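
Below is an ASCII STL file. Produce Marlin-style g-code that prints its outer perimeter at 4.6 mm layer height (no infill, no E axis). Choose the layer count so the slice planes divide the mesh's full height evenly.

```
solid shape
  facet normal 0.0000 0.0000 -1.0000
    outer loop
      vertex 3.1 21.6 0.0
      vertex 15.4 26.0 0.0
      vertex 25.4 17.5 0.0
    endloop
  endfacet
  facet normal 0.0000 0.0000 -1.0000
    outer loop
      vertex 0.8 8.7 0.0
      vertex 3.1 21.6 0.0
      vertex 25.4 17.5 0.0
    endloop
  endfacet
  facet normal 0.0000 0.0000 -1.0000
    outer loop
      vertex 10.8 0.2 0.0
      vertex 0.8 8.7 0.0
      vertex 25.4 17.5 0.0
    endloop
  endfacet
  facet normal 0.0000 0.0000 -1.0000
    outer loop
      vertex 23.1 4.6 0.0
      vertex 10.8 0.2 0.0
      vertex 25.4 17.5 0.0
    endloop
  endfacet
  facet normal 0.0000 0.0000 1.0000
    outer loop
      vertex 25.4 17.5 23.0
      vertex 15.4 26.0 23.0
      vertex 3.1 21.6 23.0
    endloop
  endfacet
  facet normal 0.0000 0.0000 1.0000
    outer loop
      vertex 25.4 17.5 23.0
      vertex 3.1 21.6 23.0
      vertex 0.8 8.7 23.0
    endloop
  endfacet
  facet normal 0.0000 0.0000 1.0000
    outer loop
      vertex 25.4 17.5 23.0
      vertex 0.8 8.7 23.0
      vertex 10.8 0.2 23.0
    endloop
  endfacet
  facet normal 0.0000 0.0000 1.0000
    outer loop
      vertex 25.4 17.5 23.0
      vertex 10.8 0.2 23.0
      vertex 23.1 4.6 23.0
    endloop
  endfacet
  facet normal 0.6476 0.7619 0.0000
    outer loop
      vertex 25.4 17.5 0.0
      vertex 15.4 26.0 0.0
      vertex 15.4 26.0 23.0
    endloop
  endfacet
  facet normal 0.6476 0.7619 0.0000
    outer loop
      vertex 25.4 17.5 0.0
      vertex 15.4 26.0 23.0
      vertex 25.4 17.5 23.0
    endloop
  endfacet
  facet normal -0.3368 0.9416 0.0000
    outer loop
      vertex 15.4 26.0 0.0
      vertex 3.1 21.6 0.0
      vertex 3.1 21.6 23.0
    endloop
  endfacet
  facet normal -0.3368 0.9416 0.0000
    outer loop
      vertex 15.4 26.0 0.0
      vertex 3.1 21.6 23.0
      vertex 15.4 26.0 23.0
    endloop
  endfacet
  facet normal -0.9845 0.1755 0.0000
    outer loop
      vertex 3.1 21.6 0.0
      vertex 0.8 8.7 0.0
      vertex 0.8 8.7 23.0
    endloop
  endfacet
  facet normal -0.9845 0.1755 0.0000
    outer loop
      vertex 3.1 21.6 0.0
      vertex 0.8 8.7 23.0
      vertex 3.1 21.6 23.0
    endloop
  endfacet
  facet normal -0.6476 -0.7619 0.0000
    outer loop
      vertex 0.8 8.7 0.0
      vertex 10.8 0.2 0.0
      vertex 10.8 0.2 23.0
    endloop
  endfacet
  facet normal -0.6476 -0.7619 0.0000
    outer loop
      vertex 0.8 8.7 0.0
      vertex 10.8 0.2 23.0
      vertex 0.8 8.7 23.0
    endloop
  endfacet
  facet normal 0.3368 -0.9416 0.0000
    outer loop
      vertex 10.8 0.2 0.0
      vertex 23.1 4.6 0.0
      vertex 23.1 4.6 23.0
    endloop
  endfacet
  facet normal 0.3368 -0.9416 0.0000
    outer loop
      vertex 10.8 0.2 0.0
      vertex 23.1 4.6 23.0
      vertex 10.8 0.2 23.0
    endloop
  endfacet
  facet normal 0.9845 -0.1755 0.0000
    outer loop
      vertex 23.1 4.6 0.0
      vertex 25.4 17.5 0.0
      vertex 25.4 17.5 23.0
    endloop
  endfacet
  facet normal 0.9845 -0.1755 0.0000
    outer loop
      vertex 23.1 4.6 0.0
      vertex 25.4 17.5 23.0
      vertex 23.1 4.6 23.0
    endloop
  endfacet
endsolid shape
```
; perimeter-only toolpath
G21 ; units = mm
G90 ; absolute positioning
G28 ; home
; layer 1
G0 Z4.6
G0 X25.4 Y17.5
G1 X15.4 Y26.0
G1 X3.1 Y21.6
G1 X0.8 Y8.7
G1 X10.8 Y0.2
G1 X23.1 Y4.6
G1 X25.4 Y17.5
; layer 2
G0 Z9.2
G0 X25.4 Y17.5
G1 X15.4 Y26.0
G1 X3.1 Y21.6
G1 X0.8 Y8.7
G1 X10.8 Y0.2
G1 X23.1 Y4.6
G1 X25.4 Y17.5
; layer 3
G0 Z13.8
G0 X25.4 Y17.5
G1 X15.4 Y26.0
G1 X3.1 Y21.6
G1 X0.8 Y8.7
G1 X10.8 Y0.2
G1 X23.1 Y4.6
G1 X25.4 Y17.5
; layer 4
G0 Z18.4
G0 X25.4 Y17.5
G1 X15.4 Y26.0
G1 X3.1 Y21.6
G1 X0.8 Y8.7
G1 X10.8 Y0.2
G1 X23.1 Y4.6
G1 X25.4 Y17.5
; layer 5
G0 Z23.0
G0 X25.4 Y17.5
G1 X15.4 Y26.0
G1 X3.1 Y21.6
G1 X0.8 Y8.7
G1 X10.8 Y0.2
G1 X23.1 Y4.6
G1 X25.4 Y17.5
M2 ; end

The solid is a regular 6-sided prism (a cylinder approximated with 6 flat sides), circumscribed radius ≈ 13.1 mm, height ≈ 23 mm. Slicing at Δz = 4.6 mm — 5 equal slices spanning the solid's height, so layer i sits at z = i·h/5 — gives 5 non-empty perimeters. Each is a 6-segment closed polygon; G0 lifts to the layer z and rapids to the start vertex, then G1 traces the edges.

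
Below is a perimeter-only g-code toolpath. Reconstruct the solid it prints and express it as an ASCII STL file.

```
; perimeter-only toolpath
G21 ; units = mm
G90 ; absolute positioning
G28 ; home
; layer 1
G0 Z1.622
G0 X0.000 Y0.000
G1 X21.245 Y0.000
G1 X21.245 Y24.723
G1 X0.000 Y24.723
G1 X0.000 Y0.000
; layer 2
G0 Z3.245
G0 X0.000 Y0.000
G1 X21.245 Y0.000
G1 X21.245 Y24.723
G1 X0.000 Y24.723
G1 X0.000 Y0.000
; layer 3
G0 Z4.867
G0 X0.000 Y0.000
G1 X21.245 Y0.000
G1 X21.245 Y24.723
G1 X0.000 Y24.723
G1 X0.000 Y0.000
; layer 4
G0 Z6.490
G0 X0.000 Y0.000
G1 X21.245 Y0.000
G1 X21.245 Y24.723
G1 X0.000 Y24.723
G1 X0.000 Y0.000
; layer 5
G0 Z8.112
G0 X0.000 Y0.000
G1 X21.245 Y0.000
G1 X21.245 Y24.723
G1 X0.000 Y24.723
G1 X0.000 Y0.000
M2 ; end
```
solid part
  facet normal 0.0000 0.0000 -1.0000
    outer loop
      vertex 21.245 24.723 0.000
      vertex 21.245 0.000 0.000
      vertex 0.000 0.000 0.000
    endloop
  endfacet
  facet normal 0.0000 0.0000 -1.0000
    outer loop
      vertex 0.000 24.723 0.000
      vertex 21.245 24.723 0.000
      vertex 0.000 0.000 0.000
    endloop
  endfacet
  facet normal 0.0000 0.0000 1.0000
    outer loop
      vertex 0.000 0.000 8.112
      vertex 21.245 0.000 8.112
      vertex 21.245 24.723 8.112
    endloop
  endfacet
  facet normal 0.0000 0.0000 1.0000
    outer loop
      vertex 0.000 0.000 8.112
      vertex 21.245 24.723 8.112
      vertex 0.000 24.723 8.112
    endloop
  endfacet
  facet normal 0.0000 -1.0000 0.0000
    outer loop
      vertex 0.000 0.000 0.000
      vertex 21.245 0.000 0.000
      vertex 21.245 0.000 8.112
    endloop
  endfacet
  facet normal 0.0000 -1.0000 0.0000
    outer loop
      vertex 0.000 0.000 0.000
      vertex 21.245 0.000 8.112
      vertex 0.000 0.000 8.112
    endloop
  endfacet
  facet normal 0.0000 1.0000 0.0000
    outer loop
      vertex 21.245 24.723 8.112
      vertex 21.245 24.723 0.000
      vertex 0.000 24.723 0.000
    endloop
  endfacet
  facet normal 0.0000 1.0000 0.0000
    outer loop
      vertex 0.000 24.723 8.112
      vertex 21.245 24.723 8.112
      vertex 0.000 24.723 0.000
    endloop
  endfacet
  facet normal -1.0000 0.0000 0.0000
    outer loop
      vertex 0.000 24.723 8.112
      vertex 0.000 24.723 0.000
      vertex 0.000 0.000 0.000
    endloop
  endfacet
  facet normal -1.0000 0.0000 0.0000
    outer loop
      vertex 0.000 0.000 8.112
      vertex 0.000 24.723 8.112
      vertex 0.000 0.000 0.000
    endloop
  endfacet
  facet normal 1.0000 0.0000 0.0000
    outer loop
      vertex 21.245 0.000 0.000
      vertex 21.245 24.723 0.000
      vertex 21.245 24.723 8.112
    endloop
  endfacet
  facet normal 1.0000 0.0000 0.0000
    outer loop
      vertex 21.245 0.000 0.000
      vertex 21.245 24.723 8.112
      vertex 21.245 0.000 8.112
    endloop
  endfacet
endsolid part

The G0 Z moves step by Δz≈1.622 mm. Every layer's G1 loop is the same polygon, so the solid is a straight extrusion of it from z=0 to z≈8.11. Closing with flat bottom and top caps and triangulating gives 12 facets — a rectangular box, roughly 21.2 × 24.7 mm footprint and 8.11 mm tall.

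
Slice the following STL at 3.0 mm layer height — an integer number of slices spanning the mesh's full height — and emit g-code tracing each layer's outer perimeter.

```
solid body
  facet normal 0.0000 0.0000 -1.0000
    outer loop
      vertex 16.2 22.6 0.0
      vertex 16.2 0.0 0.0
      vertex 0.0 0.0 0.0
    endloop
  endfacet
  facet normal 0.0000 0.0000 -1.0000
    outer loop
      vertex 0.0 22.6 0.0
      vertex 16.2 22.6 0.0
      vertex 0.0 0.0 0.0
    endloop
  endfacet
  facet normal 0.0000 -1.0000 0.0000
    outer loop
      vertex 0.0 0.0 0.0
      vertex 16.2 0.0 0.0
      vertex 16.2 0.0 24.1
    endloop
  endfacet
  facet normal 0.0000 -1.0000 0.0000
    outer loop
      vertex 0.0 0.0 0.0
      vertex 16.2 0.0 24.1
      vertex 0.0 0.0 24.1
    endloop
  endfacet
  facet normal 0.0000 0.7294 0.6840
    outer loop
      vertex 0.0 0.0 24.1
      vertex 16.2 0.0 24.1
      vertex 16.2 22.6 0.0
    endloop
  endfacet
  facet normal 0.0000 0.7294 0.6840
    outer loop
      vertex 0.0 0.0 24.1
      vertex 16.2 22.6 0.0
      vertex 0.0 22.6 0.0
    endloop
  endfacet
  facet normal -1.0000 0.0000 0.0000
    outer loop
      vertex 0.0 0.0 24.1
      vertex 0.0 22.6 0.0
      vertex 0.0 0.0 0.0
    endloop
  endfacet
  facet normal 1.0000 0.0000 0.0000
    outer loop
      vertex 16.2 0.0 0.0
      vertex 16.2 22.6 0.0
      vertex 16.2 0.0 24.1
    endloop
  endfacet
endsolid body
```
; perimeter-only toolpath
G21 ; units = mm
G90 ; absolute positioning
G28 ; home
; layer 1
G0 Z3.0
G0 X0.0 Y0.0
G1 X16.2 Y0.0
G1 X16.2 Y19.8
G1 X0.0 Y19.8
G1 X0.0 Y0.0
; layer 2
G0 Z6.0
G0 X0.0 Y0.0
G1 X16.2 Y0.0
G1 X16.2 Y17.0
G1 X0.0 Y17.0
G1 X0.0 Y0.0
; layer 3
G0 Z9.0
G0 X0.0 Y0.0
G1 X16.2 Y0.0
G1 X16.2 Y14.1
G1 X0.0 Y14.1
G1 X0.0 Y0.0
; layer 4
G0 Z12.1
G0 X0.0 Y0.0
G1 X16.2 Y0.0
G1 X16.2 Y11.3
G1 X0.0 Y11.3
G1 X0.0 Y0.0
; layer 5
G0 Z15.1
G0 X0.0 Y0.0
G1 X16.2 Y0.0
G1 X16.2 Y8.5
G1 X0.0 Y8.5
G1 X0.0 Y0.0
; layer 6
G0 Z18.1
G0 X0.0 Y0.0
G1 X16.2 Y0.0
G1 X16.2 Y5.6
G1 X0.0 Y5.6
G1 X0.0 Y0.0
; layer 7
G0 Z21.1
G0 X0.0 Y0.0
G1 X16.2 Y0.0
G1 X16.2 Y2.8
G1 X0.0 Y2.8
G1 X0.0 Y0.0
M2 ; end

The solid is a wedge (ramp): 16.2 × 22.6 mm base, rising to 24.1 mm along the y=0 edge and sloping linearly to z=0 at y=22.6. Slicing at Δz = 3.0 mm — 8 equal slices spanning the solid's height, so layer i sits at z = i·h/8 — gives 7 non-empty perimeters. Each is a 4-segment closed polygon; G0 lifts to the layer z and rapids to the start vertex, then G1 traces the edges. The cross-section shrinks linearly with z (the slice at the apex is degenerate and omitted).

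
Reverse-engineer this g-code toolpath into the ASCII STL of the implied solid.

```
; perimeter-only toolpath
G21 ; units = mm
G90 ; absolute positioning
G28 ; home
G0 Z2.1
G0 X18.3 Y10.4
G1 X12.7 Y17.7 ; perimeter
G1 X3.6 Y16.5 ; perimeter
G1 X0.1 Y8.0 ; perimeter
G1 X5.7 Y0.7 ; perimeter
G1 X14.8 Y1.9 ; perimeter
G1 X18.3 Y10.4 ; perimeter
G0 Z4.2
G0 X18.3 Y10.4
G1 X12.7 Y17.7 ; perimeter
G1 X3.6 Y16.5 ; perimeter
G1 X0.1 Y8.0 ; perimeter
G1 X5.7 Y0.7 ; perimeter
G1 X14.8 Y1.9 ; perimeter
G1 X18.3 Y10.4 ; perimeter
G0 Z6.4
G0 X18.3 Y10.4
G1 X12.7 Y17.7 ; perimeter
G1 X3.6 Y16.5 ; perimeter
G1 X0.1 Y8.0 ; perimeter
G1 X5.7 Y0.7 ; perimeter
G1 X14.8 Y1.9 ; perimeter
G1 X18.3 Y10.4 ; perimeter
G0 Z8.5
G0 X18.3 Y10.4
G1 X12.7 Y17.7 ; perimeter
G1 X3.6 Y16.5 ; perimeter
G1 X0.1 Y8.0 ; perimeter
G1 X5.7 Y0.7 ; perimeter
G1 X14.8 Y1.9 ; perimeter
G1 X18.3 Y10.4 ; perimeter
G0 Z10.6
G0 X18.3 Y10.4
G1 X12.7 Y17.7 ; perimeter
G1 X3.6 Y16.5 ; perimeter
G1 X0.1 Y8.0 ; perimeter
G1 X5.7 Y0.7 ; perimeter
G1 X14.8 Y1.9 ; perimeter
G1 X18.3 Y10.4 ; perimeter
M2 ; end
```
solid part
  facet normal 0.0000 0.0000 -1.0000
    outer loop
      vertex 3.6 16.5 0.0
      vertex 12.7 17.7 0.0
      vertex 18.3 10.4 0.0
    endloop
  endfacet
  facet normal 0.0000 0.0000 -1.0000
    outer loop
      vertex 0.1 8.0 0.0
      vertex 3.6 16.5 0.0
      vertex 18.3 10.4 0.0
    endloop
  endfacet
  facet normal 0.0000 0.0000 -1.0000
    outer loop
      vertex 5.7 0.7 0.0
      vertex 0.1 8.0 0.0
      vertex 18.3 10.4 0.0
    endloop
  endfacet
  facet normal 0.0000 0.0000 -1.0000
    outer loop
      vertex 14.8 1.9 0.0
      vertex 5.7 0.7 0.0
      vertex 18.3 10.4 0.0
    endloop
  endfacet
  facet normal 0.0000 0.0000 1.0000
    outer loop
      vertex 18.3 10.4 10.6
      vertex 12.7 17.7 10.6
      vertex 3.6 16.5 10.6
    endloop
  endfacet
  facet normal 0.0000 0.0000 1.0000
    outer loop
      vertex 18.3 10.4 10.6
      vertex 3.6 16.5 10.6
      vertex 0.1 8.0 10.6
    endloop
  endfacet
  facet normal 0.0000 0.0000 1.0000
    outer loop
      vertex 18.3 10.4 10.6
      vertex 0.1 8.0 10.6
      vertex 5.7 0.7 10.6
    endloop
  endfacet
  facet normal 0.0000 0.0000 1.0000
    outer loop
      vertex 18.3 10.4 10.6
      vertex 5.7 0.7 10.6
      vertex 14.8 1.9 10.6
    endloop
  endfacet
  facet normal 0.7934 0.6087 0.0000
    outer loop
      vertex 18.3 10.4 0.0
      vertex 12.7 17.7 0.0
      vertex 12.7 17.7 10.6
    endloop
  endfacet
  facet normal 0.7934 0.6087 0.0000
    outer loop
      vertex 18.3 10.4 0.0
      vertex 12.7 17.7 10.6
      vertex 18.3 10.4 10.6
    endloop
  endfacet
  facet normal -0.1307 0.9914 0.0000
    outer loop
      vertex 12.7 17.7 0.0
      vertex 3.6 16.5 0.0
      vertex 3.6 16.5 10.6
    endloop
  endfacet
  facet normal -0.1307 0.9914 0.0000
    outer loop
      vertex 12.7 17.7 0.0
      vertex 3.6 16.5 10.6
      vertex 12.7 17.7 10.6
    endloop
  endfacet
  facet normal -0.9247 0.3807 0.0000
    outer loop
      vertex 3.6 16.5 0.0
      vertex 0.1 8.0 0.0
      vertex 0.1 8.0 10.6
    endloop
  endfacet
  facet normal -0.9247 0.3807 0.0000
    outer loop
      vertex 3.6 16.5 0.0
      vertex 0.1 8.0 10.6
      vertex 3.6 16.5 10.6
    endloop
  endfacet
  facet normal -0.7934 -0.6087 0.0000
    outer loop
      vertex 0.1 8.0 0.0
      vertex 5.7 0.7 0.0
      vertex 5.7 0.7 10.6
    endloop
  endfacet
  facet normal -0.7934 -0.6087 0.0000
    outer loop
      vertex 0.1 8.0 0.0
      vertex 5.7 0.7 10.6
      vertex 0.1 8.0 10.6
    endloop
  endfacet
  facet normal 0.1307 -0.9914 0.0000
    outer loop
      vertex 5.7 0.7 0.0
      vertex 14.8 1.9 0.0
      vertex 14.8 1.9 10.6
    endloop
  endfacet
  facet normal 0.1307 -0.9914 0.0000
    outer loop
      vertex 5.7 0.7 0.0
      vertex 14.8 1.9 10.6
      vertex 5.7 0.7 10.6
    endloop
  endfacet
  facet normal 0.9247 -0.3807 0.0000
    outer loop
      vertex 14.8 1.9 0.0
      vertex 18.3 10.4 0.0
      vertex 18.3 10.4 10.6
    endloop
  endfacet
  facet normal 0.9247 -0.3807 0.0000
    outer loop
      vertex 14.8 1.9 0.0
      vertex 18.3 10.4 10.6
      vertex 14.8 1.9 10.6
    endloop
  endfacet
endsolid part

The G0 Z moves step by Δz≈2.1 mm. Every layer's G1 loop is the same polygon, so the solid is a straight extrusion of it from z=0 to z≈10.6. Closing with flat bottom and top caps and triangulating gives 20 facets — a regular 6-sided prism (a cylinder approximated with 6 flat sides), circumscribed radius ≈ 9.2 mm, height ≈ 10.6 mm.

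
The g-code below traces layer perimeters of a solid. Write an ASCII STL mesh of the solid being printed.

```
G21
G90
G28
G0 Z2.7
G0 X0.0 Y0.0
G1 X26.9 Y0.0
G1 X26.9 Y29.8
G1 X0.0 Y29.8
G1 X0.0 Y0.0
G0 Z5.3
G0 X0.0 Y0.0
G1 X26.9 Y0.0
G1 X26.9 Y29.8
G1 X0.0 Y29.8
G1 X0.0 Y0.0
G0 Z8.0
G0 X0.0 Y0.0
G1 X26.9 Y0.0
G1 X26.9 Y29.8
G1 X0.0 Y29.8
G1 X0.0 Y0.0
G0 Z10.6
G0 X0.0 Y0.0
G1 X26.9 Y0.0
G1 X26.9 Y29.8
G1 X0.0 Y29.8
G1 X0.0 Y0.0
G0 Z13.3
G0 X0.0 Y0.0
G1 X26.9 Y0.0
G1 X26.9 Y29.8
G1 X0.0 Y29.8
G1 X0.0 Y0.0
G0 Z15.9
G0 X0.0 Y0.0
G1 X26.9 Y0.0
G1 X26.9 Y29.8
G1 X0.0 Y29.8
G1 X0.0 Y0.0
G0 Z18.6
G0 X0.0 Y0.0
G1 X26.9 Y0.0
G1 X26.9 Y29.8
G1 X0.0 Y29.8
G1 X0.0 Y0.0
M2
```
solid part
  facet normal 0.0000 0.0000 -1.0000
    outer loop
      vertex 26.9 29.8 0.0
      vertex 26.9 0.0 0.0
      vertex 0.0 0.0 0.0
    endloop
  endfacet
  facet normal 0.0000 0.0000 -1.0000
    outer loop
      vertex 0.0 29.8 0.0
      vertex 26.9 29.8 0.0
      vertex 0.0 0.0 0.0
    endloop
  endfacet
  facet normal 0.0000 0.0000 1.0000
    outer loop
      vertex 0.0 0.0 18.6
      vertex 26.9 0.0 18.6
      vertex 26.9 29.8 18.6
    endloop
  endfacet
  facet normal 0.0000 0.0000 1.0000
    outer loop
      vertex 0.0 0.0 18.6
      vertex 26.9 29.8 18.6
      vertex 0.0 29.8 18.6
    endloop
  endfacet
  facet normal 0.0000 -1.0000 0.0000
    outer loop
      vertex 0.0 0.0 0.0
      vertex 26.9 0.0 0.0
      vertex 26.9 0.0 18.6
    endloop
  endfacet
  facet normal 0.0000 -1.0000 0.0000
    outer loop
      vertex 0.0 0.0 0.0
      vertex 26.9 0.0 18.6
      vertex 0.0 0.0 18.6
    endloop
  endfacet
  facet normal 0.0000 1.0000 0.0000
    outer loop
      vertex 26.9 29.8 18.6
      vertex 26.9 29.8 0.0
      vertex 0.0 29.8 0.0
    endloop
  endfacet
  facet normal 0.0000 1.0000 0.0000
    outer loop
      vertex 0.0 29.8 18.6
      vertex 26.9 29.8 18.6
      vertex 0.0 29.8 0.0
    endloop
  endfacet
  facet normal -1.0000 0.0000 0.0000
    outer loop
      vertex 0.0 29.8 18.6
      vertex 0.0 29.8 0.0
      vertex 0.0 0.0 0.0
    endloop
  endfacet
  facet normal -1.0000 0.0000 0.0000
    outer loop
      vertex 0.0 0.0 18.6
      vertex 0.0 29.8 18.6
      vertex 0.0 0.0 0.0
    endloop
  endfacet
  facet normal 1.0000 0.0000 0.0000
    outer loop
      vertex 26.9 0.0 0.0
      vertex 26.9 29.8 0.0
      vertex 26.9 29.8 18.6
    endloop
  endfacet
  facet normal 1.0000 0.0000 0.0000
    outer loop
      vertex 26.9 0.0 0.0
      vertex 26.9 29.8 18.6
      vertex 26.9 0.0 18.6
    endloop
  endfacet
endsolid part

The G0 Z moves step by Δz≈2.7 mm. Every layer's G1 loop is the same polygon, so the solid is a straight extrusion of it from z=0 to z≈18.6. Closing with flat bottom and top caps and triangulating gives 12 facets — a rectangular box, roughly 26.9 × 29.8 mm footprint and 18.6 mm tall.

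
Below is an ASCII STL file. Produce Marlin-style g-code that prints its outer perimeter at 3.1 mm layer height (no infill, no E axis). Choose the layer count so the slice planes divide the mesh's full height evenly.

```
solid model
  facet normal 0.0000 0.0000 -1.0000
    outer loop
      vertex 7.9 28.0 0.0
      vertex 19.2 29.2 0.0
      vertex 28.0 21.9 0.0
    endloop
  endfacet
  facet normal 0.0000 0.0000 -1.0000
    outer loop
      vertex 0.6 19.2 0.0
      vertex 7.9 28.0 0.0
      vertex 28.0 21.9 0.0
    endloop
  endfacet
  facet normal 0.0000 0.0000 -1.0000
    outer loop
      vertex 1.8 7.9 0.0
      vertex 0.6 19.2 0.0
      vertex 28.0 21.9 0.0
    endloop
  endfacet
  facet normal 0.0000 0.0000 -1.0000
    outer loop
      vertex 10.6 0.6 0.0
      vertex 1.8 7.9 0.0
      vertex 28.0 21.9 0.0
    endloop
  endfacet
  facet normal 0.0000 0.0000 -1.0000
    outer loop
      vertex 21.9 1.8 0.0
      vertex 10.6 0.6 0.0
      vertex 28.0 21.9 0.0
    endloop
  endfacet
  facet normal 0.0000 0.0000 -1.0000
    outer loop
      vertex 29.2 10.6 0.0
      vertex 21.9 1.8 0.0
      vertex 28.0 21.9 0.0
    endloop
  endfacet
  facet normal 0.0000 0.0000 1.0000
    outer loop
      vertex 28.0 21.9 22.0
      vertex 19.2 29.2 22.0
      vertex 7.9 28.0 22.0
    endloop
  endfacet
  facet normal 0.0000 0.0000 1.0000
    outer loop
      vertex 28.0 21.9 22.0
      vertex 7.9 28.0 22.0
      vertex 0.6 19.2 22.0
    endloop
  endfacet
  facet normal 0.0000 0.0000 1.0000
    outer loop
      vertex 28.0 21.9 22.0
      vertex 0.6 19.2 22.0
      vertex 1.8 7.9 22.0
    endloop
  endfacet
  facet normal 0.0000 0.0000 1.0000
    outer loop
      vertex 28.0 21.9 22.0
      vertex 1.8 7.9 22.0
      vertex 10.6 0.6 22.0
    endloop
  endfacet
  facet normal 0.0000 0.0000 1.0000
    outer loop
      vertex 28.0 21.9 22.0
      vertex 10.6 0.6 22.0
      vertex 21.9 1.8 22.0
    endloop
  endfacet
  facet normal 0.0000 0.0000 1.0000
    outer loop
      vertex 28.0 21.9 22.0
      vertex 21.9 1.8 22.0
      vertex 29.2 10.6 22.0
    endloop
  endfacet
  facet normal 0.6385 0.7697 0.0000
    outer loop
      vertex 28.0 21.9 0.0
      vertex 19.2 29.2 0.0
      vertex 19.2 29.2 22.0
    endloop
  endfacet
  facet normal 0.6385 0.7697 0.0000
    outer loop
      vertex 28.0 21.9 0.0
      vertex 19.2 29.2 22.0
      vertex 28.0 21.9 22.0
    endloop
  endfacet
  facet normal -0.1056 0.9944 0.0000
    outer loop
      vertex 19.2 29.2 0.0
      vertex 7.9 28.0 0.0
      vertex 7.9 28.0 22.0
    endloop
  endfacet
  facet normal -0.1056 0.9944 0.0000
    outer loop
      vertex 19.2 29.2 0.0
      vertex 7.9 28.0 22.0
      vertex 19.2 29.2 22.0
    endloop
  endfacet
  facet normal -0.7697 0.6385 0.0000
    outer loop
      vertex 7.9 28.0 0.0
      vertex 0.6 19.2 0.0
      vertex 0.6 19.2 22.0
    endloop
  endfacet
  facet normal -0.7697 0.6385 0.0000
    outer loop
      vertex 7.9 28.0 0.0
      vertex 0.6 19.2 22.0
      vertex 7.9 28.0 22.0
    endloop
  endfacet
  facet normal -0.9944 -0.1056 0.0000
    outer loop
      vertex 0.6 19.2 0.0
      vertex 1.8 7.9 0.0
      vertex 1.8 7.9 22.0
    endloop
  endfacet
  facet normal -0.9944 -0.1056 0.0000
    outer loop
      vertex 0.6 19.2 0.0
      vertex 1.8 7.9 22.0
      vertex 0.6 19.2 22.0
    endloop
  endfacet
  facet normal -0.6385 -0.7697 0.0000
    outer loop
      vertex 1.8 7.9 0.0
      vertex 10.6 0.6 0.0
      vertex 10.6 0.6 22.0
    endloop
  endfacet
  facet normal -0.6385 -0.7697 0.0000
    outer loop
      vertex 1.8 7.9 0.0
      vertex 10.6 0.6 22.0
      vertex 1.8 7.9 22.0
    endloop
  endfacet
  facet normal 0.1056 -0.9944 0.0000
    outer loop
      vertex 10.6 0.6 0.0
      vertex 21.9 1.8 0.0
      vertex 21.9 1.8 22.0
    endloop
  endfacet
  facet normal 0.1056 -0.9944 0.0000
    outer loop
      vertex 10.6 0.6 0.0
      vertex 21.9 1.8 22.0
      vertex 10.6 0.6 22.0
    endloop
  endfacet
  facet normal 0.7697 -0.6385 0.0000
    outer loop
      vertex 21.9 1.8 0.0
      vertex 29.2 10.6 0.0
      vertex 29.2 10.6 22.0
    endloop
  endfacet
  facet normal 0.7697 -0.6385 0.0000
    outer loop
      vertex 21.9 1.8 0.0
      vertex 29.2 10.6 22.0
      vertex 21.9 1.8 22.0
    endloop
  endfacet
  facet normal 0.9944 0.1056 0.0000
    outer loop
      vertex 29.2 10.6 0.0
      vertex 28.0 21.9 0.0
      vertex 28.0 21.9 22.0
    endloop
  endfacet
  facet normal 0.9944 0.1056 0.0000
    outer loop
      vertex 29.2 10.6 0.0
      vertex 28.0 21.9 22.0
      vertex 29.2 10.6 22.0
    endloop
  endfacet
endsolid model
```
; perimeter-only toolpath
G21 ; units = mm
G90 ; absolute positioning
G28 ; home
; layer 1
G0 Z3.1
G0 X28.0 Y21.9
G1 X19.2 Y29.2
G1 X7.9 Y28.0
G1 X0.6 Y19.2
G1 X1.8 Y7.9
G1 X10.6 Y0.6
G1 X21.9 Y1.8
G1 X29.2 Y10.6
G1 X28.0 Y21.9
; layer 2
G0 Z6.3
G0 X28.0 Y21.9
G1 X19.2 Y29.2
G1 X7.9 Y28.0
G1 X0.6 Y19.2
G1 X1.8 Y7.9
G1 X10.6 Y0.6
G1 X21.9 Y1.8
G1 X29.2 Y10.6
G1 X28.0 Y21.9
; layer 3
G0 Z9.4
G0 X28.0 Y21.9
G1 X19.2 Y29.2
G1 X7.9 Y28.0
G1 X0.6 Y19.2
G1 X1.8 Y7.9
G1 X10.6 Y0.6
G1 X21.9 Y1.8
G1 X29.2 Y10.6
G1 X28.0 Y21.9
; layer 4
G0 Z12.6
G0 X28.0 Y21.9
G1 X19.2 Y29.2
G1 X7.9 Y28.0
G1 X0.6 Y19.2
G1 X1.8 Y7.9
G1 X10.6 Y0.6
G1 X21.9 Y1.8
G1 X29.2 Y10.6
G1 X28.0 Y21.9
; layer 5
G0 Z15.7
G0 X28.0 Y21.9
G1 X19.2 Y29.2
G1 X7.9 Y28.0
G1 X0.6 Y19.2
G1 X1.8 Y7.9
G1 X10.6 Y0.6
G1 X21.9 Y1.8
G1 X29.2 Y10.6
G1 X28.0 Y21.9
; layer 6
G0 Z18.9
G0 X28.0 Y21.9
G1 X19.2 Y29.2
G1 X7.9 Y28.0
G1 X0.6 Y19.2
G1 X1.8 Y7.9
G1 X10.6 Y0.6
G1 X21.9 Y1.8
G1 X29.2 Y10.6
G1 X28.0 Y21.9
; layer 7
G0 Z22.0
G0 X28.0 Y21.9
G1 X19.2 Y29.2
G1 X7.9 Y28.0
G1 X0.6 Y19.2
G1 X1.8 Y7.9
G1 X10.6 Y0.6
G1 X21.9 Y1.8
G1 X29.2 Y10.6
G1 X28.0 Y21.9
M2 ; end

The solid is a regular 8-sided prism (a cylinder approximated with 8 flat sides), circumscribed radius ≈ 14.9 mm, height ≈ 22 mm. Slicing at Δz = 3.1 mm — 7 equal slices spanning the solid's height, so layer i sits at z = i·h/7 — gives 7 non-empty perimeters. Each is a 8-segment closed polygon; G0 lifts to the layer z and rapids to the start vertex, then G1 traces the edges.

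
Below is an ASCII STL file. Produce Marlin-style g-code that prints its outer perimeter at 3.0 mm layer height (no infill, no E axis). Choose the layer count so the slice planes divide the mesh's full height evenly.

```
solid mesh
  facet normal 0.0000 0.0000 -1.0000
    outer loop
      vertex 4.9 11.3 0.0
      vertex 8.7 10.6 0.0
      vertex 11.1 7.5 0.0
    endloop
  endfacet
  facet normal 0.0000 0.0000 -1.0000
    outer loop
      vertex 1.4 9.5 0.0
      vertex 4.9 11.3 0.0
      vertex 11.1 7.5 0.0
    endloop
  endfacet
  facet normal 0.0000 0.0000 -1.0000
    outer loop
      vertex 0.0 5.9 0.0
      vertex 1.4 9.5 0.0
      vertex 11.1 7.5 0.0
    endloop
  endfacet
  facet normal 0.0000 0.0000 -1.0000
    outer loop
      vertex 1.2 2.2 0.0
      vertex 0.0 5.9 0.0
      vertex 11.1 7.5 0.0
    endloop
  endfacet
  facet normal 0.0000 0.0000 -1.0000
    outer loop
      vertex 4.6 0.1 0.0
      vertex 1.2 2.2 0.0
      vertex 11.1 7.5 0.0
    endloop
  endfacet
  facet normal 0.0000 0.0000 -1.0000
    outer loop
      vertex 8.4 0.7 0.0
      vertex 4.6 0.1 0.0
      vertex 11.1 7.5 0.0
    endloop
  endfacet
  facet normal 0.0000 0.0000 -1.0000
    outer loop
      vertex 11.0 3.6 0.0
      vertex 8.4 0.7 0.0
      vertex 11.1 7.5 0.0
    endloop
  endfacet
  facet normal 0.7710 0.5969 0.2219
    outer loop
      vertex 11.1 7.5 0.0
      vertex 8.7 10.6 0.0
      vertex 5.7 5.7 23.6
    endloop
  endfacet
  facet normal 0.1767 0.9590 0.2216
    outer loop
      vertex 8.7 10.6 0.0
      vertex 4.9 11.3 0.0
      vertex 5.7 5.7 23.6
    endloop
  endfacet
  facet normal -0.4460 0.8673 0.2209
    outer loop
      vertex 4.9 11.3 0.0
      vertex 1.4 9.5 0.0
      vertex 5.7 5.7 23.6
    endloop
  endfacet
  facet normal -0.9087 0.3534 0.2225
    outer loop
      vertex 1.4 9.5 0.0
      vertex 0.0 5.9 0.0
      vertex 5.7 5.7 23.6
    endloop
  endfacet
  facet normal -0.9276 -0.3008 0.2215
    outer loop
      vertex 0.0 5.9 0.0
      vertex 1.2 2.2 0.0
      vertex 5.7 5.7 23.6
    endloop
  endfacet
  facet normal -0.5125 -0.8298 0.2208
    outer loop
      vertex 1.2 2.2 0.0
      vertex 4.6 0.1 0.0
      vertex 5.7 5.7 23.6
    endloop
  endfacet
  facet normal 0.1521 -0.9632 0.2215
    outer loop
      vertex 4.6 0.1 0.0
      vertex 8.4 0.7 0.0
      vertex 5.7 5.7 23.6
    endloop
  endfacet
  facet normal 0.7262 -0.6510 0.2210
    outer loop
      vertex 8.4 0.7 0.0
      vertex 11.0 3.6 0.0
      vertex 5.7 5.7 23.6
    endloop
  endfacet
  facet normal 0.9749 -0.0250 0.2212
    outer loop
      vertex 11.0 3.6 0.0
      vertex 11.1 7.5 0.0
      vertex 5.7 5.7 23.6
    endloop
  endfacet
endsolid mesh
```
; perimeter-only toolpath
G21 ; units = mm
G90 ; absolute positioning
G28 ; home
; layer 1
G0 Z3.0
G0 X10.4 Y7.3
G1 X8.3 Y10.0
G1 X5.0 Y10.6
G1 X1.9 Y9.0
G1 X0.7 Y5.9
G1 X1.8 Y2.6
G1 X4.7 Y0.8
G1 X8.1 Y1.3
G1 X10.3 Y3.9
G1 X10.4 Y7.3
; layer 2
G0 Z5.9
G0 X9.8 Y7.0
G1 X7.9 Y9.4
G1 X5.1 Y9.9
G1 X2.5 Y8.6
G1 X1.4 Y5.9
G1 X2.3 Y3.1
G1 X4.9 Y1.5
G1 X7.7 Y1.9
G1 X9.7 Y4.1
G1 X9.8 Y7.0
; layer 3
G0 Z8.9
G0 X9.1 Y6.8
G1 X7.6 Y8.8
G1 X5.2 Y9.2
G1 X3.0 Y8.1
G1 X2.1 Y5.8
G1 X2.9 Y3.5
G1 X5.0 Y2.2
G1 X7.4 Y2.6
G1 X9.0 Y4.4
G1 X9.1 Y6.8
; layer 4
G0 Z11.8
G0 X8.4 Y6.6
G1 X7.2 Y8.2
G1 X5.3 Y8.5
G1 X3.5 Y7.6
G1 X2.9 Y5.8
G1 X3.5 Y4.0
G1 X5.2 Y2.9
G1 X7.1 Y3.2
G1 X8.3 Y4.7
G1 X8.4 Y6.6
; layer 5
G0 Z14.8
G0 X7.7 Y6.4
G1 X6.8 Y7.5
G1 X5.4 Y7.8
G1 X4.1 Y7.1
G1 X3.6 Y5.8
G1 X4.0 Y4.4
G1 X5.3 Y3.6
G1 X6.7 Y3.8
G1 X7.7 Y4.9
G1 X7.7 Y6.4
; layer 6
G0 Z17.7
G0 X7.0 Y6.1
G1 X6.4 Y6.9
G1 X5.5 Y7.1
G1 X4.6 Y6.6
G1 X4.3 Y5.8
G1 X4.6 Y4.8
G1 X5.4 Y4.3
G1 X6.4 Y4.5
G1 X7.0 Y5.2
G1 X7.0 Y6.1
; layer 7
G0 Z20.7
G0 X6.4 Y5.9
G1 X6.1 Y6.3
G1 X5.6 Y6.4
G1 X5.2 Y6.2
G1 X5.0 Y5.7
G1 X5.1 Y5.3
G1 X5.6 Y5.0
G1 X6.0 Y5.1
G1 X6.4 Y5.4
G1 X6.4 Y5.9
M2 ; end

The solid is a regular 9-sided pyramid, base circumscribed radius ≈ 5.7 mm, apex at z ≈ 23.6 mm. Slicing at Δz = 3.0 mm — 8 equal slices spanning the solid's height, so layer i sits at z = i·h/8 — gives 7 non-empty perimeters. Each is a 9-segment closed polygon; G0 lifts to the layer z and rapids to the start vertex, then G1 traces the edges. The cross-section shrinks linearly with z (the slice at the apex is degenerate and omitted).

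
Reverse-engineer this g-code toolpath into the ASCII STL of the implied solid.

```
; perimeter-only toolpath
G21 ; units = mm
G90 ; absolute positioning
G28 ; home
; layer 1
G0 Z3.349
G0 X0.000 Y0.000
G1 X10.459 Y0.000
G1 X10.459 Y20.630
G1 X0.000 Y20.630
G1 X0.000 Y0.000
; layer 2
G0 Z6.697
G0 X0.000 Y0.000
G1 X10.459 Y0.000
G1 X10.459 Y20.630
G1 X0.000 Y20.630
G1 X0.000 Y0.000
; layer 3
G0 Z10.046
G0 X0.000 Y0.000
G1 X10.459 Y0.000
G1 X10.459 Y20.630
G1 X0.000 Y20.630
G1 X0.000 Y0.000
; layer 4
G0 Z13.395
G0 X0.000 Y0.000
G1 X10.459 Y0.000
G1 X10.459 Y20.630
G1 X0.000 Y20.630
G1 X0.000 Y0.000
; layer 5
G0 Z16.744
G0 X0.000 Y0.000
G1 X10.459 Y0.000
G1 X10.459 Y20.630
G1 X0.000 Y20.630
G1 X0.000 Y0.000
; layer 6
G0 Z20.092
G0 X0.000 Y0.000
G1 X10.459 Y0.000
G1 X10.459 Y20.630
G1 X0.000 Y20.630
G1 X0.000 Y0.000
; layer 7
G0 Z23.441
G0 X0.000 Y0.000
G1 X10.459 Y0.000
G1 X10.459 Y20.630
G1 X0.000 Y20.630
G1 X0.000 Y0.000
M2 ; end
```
solid part
  facet normal 0.0000 0.0000 -1.0000
    outer loop
      vertex 10.459 20.630 0.000
      vertex 10.459 0.000 0.000
      vertex 0.000 0.000 0.000
    endloop
  endfacet
  facet normal 0.0000 0.0000 -1.0000
    outer loop
      vertex 0.000 20.630 0.000
      vertex 10.459 20.630 0.000
      vertex 0.000 0.000 0.000
    endloop
  endfacet
  facet normal 0.0000 0.0000 1.0000
    outer loop
      vertex 0.000 0.000 23.441
      vertex 10.459 0.000 23.441
      vertex 10.459 20.630 23.441
    endloop
  endfacet
  facet normal 0.0000 0.0000 1.0000
    outer loop
      vertex 0.000 0.000 23.441
      vertex 10.459 20.630 23.441
      vertex 0.000 20.630 23.441
    endloop
  endfacet
  facet normal 0.0000 -1.0000 0.0000
    outer loop
      vertex 0.000 0.000 0.000
      vertex 10.459 0.000 0.000
      vertex 10.459 0.000 23.441
    endloop
  endfacet
  facet normal 0.0000 -1.0000 0.0000
    outer loop
      vertex 0.000 0.000 0.000
      vertex 10.459 0.000 23.441
      vertex 0.000 0.000 23.441
    endloop
  endfacet
  facet normal 0.0000 1.0000 0.0000
    outer loop
      vertex 10.459 20.630 23.441
      vertex 10.459 20.630 0.000
      vertex 0.000 20.630 0.000
    endloop
  endfacet
  facet normal 0.0000 1.0000 0.0000
    outer loop
      vertex 0.000 20.630 23.441
      vertex 10.459 20.630 23.441
      vertex 0.000 20.630 0.000
    endloop
  endfacet
  facet normal -1.0000 0.0000 0.0000
    outer loop
      vertex 0.000 20.630 23.441
      vertex 0.000 20.630 0.000
      vertex 0.000 0.000 0.000
    endloop
  endfacet
  facet normal -1.0000 0.0000 0.0000
    outer loop
      vertex 0.000 0.000 23.441
      vertex 0.000 20.630 23.441
      vertex 0.000 0.000 0.000
    endloop
  endfacet
  facet normal 1.0000 0.0000 0.0000
    outer loop
      vertex 10.459 0.000 0.000
      vertex 10.459 20.630 0.000
      vertex 10.459 20.630 23.441
    endloop
  endfacet
  facet normal 1.0000 0.0000 0.0000
    outer loop
      vertex 10.459 0.000 0.000
      vertex 10.459 20.630 23.441
      vertex 10.459 0.000 23.441
    endloop
  endfacet
endsolid part

The G0 Z moves step by Δz≈3.349 mm. Every layer's G1 loop is the same polygon, so the solid is a straight extrusion of it from z=0 to z≈23.4. Closing with flat bottom and top caps and triangulating gives 12 facets — a rectangular box, roughly 10.5 × 20.6 mm footprint and 23.4 mm tall.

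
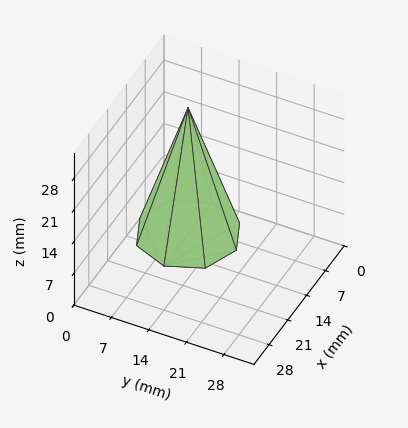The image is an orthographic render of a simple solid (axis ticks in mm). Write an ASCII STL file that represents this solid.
Reading the render: the shape is a regular 8-sided pyramid, base circumscribed radius ≈ 9 mm, apex at z ≈ 28 mm (dimensions read to the nearest mm from the axis ticks). For the STL, each face is triangulated and given an outward normal.

solid part
  facet normal 0.0000 0.0000 -1.0000
    outer loop
      vertex 9.0 18.0 0.0
      vertex 15.4 15.4 0.0
      vertex 18.0 9.0 0.0
    endloop
  endfacet
  facet normal 0.0000 0.0000 -1.0000
    outer loop
      vertex 2.6 15.4 0.0
      vertex 9.0 18.0 0.0
      vertex 18.0 9.0 0.0
    endloop
  endfacet
  facet normal 0.0000 0.0000 -1.0000
    outer loop
      vertex 0.0 9.0 0.0
      vertex 2.6 15.4 0.0
      vertex 18.0 9.0 0.0
    endloop
  endfacet
  facet normal 0.0000 0.0000 -1.0000
    outer loop
      vertex 2.6 2.6 0.0
      vertex 0.0 9.0 0.0
      vertex 18.0 9.0 0.0
    endloop
  endfacet
  facet normal 0.0000 0.0000 -1.0000
    outer loop
      vertex 9.0 0.0 0.0
      vertex 2.6 2.6 0.0
      vertex 18.0 9.0 0.0
    endloop
  endfacet
  facet normal 0.0000 0.0000 -1.0000
    outer loop
      vertex 15.4 2.6 0.0
      vertex 9.0 0.0 0.0
      vertex 18.0 9.0 0.0
    endloop
  endfacet
  facet normal 0.8879 0.3607 0.2854
    outer loop
      vertex 18.0 9.0 0.0
      vertex 15.4 15.4 0.0
      vertex 9.0 9.0 28.0
    endloop
  endfacet
  facet normal 0.3607 0.8879 0.2854
    outer loop
      vertex 15.4 15.4 0.0
      vertex 9.0 18.0 0.0
      vertex 9.0 9.0 28.0
    endloop
  endfacet
  facet normal -0.3607 0.8879 0.2854
    outer loop
      vertex 9.0 18.0 0.0
      vertex 2.6 15.4 0.0
      vertex 9.0 9.0 28.0
    endloop
  endfacet
  facet normal -0.8879 0.3607 0.2854
    outer loop
      vertex 2.6 15.4 0.0
      vertex 0.0 9.0 0.0
      vertex 9.0 9.0 28.0
    endloop
  endfacet
  facet normal -0.8879 -0.3607 0.2854
    outer loop
      vertex 0.0 9.0 0.0
      vertex 2.6 2.6 0.0
      vertex 9.0 9.0 28.0
    endloop
  endfacet
  facet normal -0.3607 -0.8879 0.2854
    outer loop
      vertex 2.6 2.6 0.0
      vertex 9.0 0.0 0.0
      vertex 9.0 9.0 28.0
    endloop
  endfacet
  facet normal 0.3607 -0.8879 0.2854
    outer loop
      vertex 9.0 0.0 0.0
      vertex 15.4 2.6 0.0
      vertex 9.0 9.0 28.0
    endloop
  endfacet
  facet normal 0.8879 -0.3607 0.2854
    outer loop
      vertex 15.4 2.6 0.0
      vertex 18.0 9.0 0.0
      vertex 9.0 9.0 28.0
    endloop
  endfacet
endsolid part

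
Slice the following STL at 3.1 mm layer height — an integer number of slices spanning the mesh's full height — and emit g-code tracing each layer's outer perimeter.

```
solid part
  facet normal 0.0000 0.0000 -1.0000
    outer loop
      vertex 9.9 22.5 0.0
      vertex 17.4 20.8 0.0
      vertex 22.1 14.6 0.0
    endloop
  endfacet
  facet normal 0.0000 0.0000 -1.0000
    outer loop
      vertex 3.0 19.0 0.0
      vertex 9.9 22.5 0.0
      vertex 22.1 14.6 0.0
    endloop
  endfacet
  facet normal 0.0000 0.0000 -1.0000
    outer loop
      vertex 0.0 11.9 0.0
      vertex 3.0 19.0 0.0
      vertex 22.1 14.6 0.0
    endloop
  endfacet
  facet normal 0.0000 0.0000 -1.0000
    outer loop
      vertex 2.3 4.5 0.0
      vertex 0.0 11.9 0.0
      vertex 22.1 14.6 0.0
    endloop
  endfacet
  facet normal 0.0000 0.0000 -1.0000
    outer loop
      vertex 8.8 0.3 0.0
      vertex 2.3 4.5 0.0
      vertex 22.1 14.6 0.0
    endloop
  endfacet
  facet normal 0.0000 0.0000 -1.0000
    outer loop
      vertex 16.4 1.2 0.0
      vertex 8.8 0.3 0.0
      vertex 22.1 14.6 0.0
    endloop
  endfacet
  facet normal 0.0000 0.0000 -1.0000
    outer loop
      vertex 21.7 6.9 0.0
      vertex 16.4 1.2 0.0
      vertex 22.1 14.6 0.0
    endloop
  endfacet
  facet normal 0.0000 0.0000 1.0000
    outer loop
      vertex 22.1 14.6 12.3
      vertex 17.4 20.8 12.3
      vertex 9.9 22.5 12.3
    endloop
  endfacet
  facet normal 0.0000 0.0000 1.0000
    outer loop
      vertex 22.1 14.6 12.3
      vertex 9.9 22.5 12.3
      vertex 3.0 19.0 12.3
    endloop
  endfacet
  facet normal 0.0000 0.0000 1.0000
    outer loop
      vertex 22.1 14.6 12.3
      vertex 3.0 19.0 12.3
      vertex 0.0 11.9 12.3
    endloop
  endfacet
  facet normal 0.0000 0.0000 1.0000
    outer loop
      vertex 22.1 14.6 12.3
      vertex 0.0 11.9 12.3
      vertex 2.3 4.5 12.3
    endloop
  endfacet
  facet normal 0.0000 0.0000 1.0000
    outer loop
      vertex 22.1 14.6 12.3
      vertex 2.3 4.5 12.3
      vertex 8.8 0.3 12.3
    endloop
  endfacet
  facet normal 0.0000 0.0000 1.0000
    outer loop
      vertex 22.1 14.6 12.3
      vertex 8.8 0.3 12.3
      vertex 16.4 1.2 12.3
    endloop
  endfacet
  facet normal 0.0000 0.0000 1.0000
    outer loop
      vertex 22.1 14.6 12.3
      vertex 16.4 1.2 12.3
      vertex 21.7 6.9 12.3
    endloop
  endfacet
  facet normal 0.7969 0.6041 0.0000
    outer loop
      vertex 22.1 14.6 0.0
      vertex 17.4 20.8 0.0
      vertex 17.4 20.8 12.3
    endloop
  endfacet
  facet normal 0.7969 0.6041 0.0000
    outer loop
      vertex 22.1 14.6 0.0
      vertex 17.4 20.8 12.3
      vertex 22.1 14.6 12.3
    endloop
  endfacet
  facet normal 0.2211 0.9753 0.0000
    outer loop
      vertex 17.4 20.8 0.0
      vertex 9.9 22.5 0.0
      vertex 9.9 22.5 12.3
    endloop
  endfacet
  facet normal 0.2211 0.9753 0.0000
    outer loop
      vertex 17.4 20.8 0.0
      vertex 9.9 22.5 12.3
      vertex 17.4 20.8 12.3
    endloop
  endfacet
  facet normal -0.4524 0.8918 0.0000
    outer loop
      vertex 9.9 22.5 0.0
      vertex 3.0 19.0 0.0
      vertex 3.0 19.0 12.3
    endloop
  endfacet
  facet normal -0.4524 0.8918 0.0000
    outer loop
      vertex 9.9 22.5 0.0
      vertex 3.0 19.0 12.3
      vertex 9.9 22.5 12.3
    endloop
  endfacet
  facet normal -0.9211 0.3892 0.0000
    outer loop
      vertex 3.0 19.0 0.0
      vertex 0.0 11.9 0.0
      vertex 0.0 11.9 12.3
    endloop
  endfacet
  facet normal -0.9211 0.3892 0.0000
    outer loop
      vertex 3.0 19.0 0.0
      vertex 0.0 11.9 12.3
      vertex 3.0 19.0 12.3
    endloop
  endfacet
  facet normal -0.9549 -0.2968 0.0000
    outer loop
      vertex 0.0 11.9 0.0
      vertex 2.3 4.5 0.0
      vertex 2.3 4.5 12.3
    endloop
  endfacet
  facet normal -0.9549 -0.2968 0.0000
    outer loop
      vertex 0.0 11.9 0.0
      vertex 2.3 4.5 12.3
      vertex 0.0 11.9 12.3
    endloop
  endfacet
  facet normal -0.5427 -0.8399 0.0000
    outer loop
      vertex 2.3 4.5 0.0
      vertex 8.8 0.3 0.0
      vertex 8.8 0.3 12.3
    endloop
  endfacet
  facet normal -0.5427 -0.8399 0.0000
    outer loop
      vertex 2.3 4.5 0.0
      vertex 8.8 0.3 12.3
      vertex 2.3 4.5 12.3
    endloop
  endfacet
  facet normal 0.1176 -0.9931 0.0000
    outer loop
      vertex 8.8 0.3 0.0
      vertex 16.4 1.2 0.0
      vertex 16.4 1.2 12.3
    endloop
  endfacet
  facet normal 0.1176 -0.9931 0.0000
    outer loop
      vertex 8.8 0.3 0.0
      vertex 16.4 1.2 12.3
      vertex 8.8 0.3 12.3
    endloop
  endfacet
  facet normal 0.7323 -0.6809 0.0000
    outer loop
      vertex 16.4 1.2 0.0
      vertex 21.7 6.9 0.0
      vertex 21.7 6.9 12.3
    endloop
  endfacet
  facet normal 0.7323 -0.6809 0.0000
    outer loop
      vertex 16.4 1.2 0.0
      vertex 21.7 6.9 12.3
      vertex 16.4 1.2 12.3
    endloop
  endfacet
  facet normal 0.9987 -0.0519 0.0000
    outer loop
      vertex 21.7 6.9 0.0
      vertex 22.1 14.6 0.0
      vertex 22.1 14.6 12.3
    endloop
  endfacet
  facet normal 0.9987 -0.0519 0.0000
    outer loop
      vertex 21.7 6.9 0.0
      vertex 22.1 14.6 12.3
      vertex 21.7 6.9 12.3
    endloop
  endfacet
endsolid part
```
; perimeter-only toolpath
G21 ; units = mm
G90 ; absolute positioning
G28 ; home
; layer 1
G0 Z3.1
G0 X22.1 Y14.6
G1 X17.4 Y20.8
G1 X9.9 Y22.5
G1 X3.0 Y19.0
G1 X0.0 Y11.9
G1 X2.3 Y4.5
G1 X8.8 Y0.3
G1 X16.4 Y1.2
G1 X21.7 Y6.9
G1 X22.1 Y14.6
; layer 2
G0 Z6.2
G0 X22.1 Y14.6
G1 X17.4 Y20.8
G1 X9.9 Y22.5
G1 X3.0 Y19.0
G1 X0.0 Y11.9
G1 X2.3 Y4.5
G1 X8.8 Y0.3
G1 X16.4 Y1.2
G1 X21.7 Y6.9
G1 X22.1 Y14.6
; layer 3
G0 Z9.2
G0 X22.1 Y14.6
G1 X17.4 Y20.8
G1 X9.9 Y22.5
G1 X3.0 Y19.0
G1 X0.0 Y11.9
G1 X2.3 Y4.5
G1 X8.8 Y0.3
G1 X16.4 Y1.2
G1 X21.7 Y6.9
G1 X22.1 Y14.6
; layer 4
G0 Z12.3
G0 X22.1 Y14.6
G1 X17.4 Y20.8
G1 X9.9 Y22.5
G1 X3.0 Y19.0
G1 X0.0 Y11.9
G1 X2.3 Y4.5
G1 X8.8 Y0.3
G1 X16.4 Y1.2
G1 X21.7 Y6.9
G1 X22.1 Y14.6
M2 ; end

The solid is a regular 9-sided prism (a cylinder approximated with 9 flat sides), circumscribed radius ≈ 11.3 mm, height ≈ 12.3 mm. Slicing at Δz = 3.1 mm — 4 equal slices spanning the solid's height, so layer i sits at z = i·h/4 — gives 4 non-empty perimeters. Each is a 9-segment closed polygon; G0 lifts to the layer z and rapids to the start vertex, then G1 traces the edges.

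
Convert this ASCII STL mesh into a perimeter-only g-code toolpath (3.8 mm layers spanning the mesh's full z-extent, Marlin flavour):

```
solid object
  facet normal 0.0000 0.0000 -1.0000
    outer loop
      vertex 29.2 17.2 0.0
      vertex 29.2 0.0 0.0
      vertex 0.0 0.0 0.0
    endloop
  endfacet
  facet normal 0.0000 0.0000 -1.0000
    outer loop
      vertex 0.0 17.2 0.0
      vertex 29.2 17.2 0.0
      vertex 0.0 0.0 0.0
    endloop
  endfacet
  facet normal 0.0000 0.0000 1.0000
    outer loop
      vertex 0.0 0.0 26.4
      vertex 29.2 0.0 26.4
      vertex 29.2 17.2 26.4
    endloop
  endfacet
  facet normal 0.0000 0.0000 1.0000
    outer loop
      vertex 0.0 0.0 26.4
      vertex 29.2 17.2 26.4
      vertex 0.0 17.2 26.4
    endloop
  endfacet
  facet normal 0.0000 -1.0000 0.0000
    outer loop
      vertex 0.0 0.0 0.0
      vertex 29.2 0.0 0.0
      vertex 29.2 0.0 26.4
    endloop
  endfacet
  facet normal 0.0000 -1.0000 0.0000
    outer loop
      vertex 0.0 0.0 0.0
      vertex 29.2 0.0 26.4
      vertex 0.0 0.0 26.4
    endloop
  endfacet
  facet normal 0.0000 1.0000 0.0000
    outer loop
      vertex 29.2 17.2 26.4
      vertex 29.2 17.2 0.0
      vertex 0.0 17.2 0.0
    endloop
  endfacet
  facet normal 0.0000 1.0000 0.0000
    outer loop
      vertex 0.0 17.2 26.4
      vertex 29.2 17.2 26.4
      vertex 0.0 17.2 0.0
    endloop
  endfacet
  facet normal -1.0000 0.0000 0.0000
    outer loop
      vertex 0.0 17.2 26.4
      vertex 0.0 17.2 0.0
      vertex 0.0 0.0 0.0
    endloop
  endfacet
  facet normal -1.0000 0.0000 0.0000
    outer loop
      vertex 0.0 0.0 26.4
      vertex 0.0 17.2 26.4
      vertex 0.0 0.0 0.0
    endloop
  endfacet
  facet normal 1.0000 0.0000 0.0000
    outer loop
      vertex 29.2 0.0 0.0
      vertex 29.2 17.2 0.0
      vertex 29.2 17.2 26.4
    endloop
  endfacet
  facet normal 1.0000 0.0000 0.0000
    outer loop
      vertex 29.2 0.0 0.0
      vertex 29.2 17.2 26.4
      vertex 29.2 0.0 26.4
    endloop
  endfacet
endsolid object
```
; perimeter-only toolpath
G21 ; units = mm
G90 ; absolute positioning
G28 ; home
; layer 1
G0 Z3.8
G0 X0.0 Y0.0
G1 X29.2 Y0.0
G1 X29.2 Y17.2
G1 X0.0 Y17.2
G1 X0.0 Y0.0
; layer 2
G0 Z7.5
G0 X0.0 Y0.0
G1 X29.2 Y0.0
G1 X29.2 Y17.2
G1 X0.0 Y17.2
G1 X0.0 Y0.0
; layer 3
G0 Z11.3
G0 X0.0 Y0.0
G1 X29.2 Y0.0
G1 X29.2 Y17.2
G1 X0.0 Y17.2
G1 X0.0 Y0.0
; layer 4
G0 Z15.1
G0 X0.0 Y0.0
G1 X29.2 Y0.0
G1 X29.2 Y17.2
G1 X0.0 Y17.2
G1 X0.0 Y0.0
; layer 5
G0 Z18.9
G0 X0.0 Y0.0
G1 X29.2 Y0.0
G1 X29.2 Y17.2
G1 X0.0 Y17.2
G1 X0.0 Y0.0
; layer 6
G0 Z22.6
G0 X0.0 Y0.0
G1 X29.2 Y0.0
G1 X29.2 Y17.2
G1 X0.0 Y17.2
G1 X0.0 Y0.0
; layer 7
G0 Z26.4
G0 X0.0 Y0.0
G1 X29.2 Y0.0
G1 X29.2 Y17.2
G1 X0.0 Y17.2
G1 X0.0 Y0.0
M2 ; end

The solid is a rectangular box, roughly 29.2 × 17.2 mm footprint and 26.4 mm tall. Slicing at Δz = 3.8 mm — 7 equal slices spanning the solid's height, so layer i sits at z = i·h/7 — gives 7 non-empty perimeters. Each is a 4-segment closed polygon; G0 lifts to the layer z and rapids to the start vertex, then G1 traces the edges.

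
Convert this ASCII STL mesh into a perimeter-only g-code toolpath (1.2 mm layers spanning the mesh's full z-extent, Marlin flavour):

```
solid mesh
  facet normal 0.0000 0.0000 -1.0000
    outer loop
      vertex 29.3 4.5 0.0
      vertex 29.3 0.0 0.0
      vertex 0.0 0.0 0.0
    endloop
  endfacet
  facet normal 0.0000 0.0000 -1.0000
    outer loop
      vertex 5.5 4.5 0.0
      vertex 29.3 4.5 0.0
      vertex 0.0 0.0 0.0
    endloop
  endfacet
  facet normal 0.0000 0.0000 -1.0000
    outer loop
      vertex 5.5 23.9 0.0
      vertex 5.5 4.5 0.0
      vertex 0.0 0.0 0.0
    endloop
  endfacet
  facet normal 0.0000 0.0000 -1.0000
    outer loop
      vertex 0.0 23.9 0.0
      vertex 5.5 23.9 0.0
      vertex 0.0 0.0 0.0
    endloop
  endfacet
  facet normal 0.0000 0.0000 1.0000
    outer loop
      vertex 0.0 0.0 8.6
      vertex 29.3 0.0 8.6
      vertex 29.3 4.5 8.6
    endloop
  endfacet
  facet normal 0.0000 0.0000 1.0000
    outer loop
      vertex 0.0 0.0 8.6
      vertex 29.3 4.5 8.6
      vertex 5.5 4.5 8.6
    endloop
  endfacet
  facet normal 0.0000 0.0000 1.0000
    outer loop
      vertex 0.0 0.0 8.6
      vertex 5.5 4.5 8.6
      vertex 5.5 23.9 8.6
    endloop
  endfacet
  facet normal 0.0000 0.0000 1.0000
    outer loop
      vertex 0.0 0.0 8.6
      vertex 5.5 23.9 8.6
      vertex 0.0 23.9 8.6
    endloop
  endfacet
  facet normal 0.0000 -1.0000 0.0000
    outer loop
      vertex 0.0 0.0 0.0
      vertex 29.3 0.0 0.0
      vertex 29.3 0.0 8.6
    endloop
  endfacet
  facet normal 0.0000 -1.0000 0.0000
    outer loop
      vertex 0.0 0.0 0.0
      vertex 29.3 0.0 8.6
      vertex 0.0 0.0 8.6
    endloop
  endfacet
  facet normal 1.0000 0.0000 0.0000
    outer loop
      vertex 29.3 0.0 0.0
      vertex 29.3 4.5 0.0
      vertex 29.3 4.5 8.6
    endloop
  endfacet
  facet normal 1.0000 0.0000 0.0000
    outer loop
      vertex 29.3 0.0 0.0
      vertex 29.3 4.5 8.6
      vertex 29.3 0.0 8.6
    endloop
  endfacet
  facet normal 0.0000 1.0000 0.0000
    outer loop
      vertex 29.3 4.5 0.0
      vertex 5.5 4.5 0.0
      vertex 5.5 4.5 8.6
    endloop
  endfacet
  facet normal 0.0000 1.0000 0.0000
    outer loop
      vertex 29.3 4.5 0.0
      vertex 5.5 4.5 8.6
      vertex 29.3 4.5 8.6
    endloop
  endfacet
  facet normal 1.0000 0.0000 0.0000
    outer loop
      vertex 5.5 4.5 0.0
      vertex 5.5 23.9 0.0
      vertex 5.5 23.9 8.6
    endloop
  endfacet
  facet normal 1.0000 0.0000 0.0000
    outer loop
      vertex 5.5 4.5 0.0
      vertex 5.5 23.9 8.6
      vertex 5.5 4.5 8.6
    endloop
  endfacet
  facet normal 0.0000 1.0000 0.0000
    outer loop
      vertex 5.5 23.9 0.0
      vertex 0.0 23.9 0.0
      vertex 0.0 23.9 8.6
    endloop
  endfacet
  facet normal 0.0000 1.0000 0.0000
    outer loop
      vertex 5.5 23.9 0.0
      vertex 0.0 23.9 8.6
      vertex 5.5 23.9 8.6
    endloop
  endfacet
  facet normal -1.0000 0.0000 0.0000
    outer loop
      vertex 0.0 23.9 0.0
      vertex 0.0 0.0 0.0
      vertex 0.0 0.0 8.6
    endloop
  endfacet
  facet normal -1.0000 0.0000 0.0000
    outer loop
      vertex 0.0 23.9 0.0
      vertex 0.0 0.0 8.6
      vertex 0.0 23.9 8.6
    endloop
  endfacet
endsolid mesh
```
; perimeter-only toolpath
G21 ; units = mm
G90 ; absolute positioning
G28 ; home
; layer 1
G0 Z1.2
G0 X0.0 Y0.0
G1 X29.3 Y0.0
G1 X29.3 Y4.5
G1 X5.5 Y4.5
G1 X5.5 Y23.9
G1 X0.0 Y23.9
G1 X0.0 Y0.0
; layer 2
G0 Z2.5
G0 X0.0 Y0.0
G1 X29.3 Y0.0
G1 X29.3 Y4.5
G1 X5.5 Y4.5
G1 X5.5 Y23.9
G1 X0.0 Y23.9
G1 X0.0 Y0.0
; layer 3
G0 Z3.7
G0 X0.0 Y0.0
G1 X29.3 Y0.0
G1 X29.3 Y4.5
G1 X5.5 Y4.5
G1 X5.5 Y23.9
G1 X0.0 Y23.9
G1 X0.0 Y0.0
; layer 4
G0 Z4.9
G0 X0.0 Y0.0
G1 X29.3 Y0.0
G1 X29.3 Y4.5
G1 X5.5 Y4.5
G1 X5.5 Y23.9
G1 X0.0 Y23.9
G1 X0.0 Y0.0
; layer 5
G0 Z6.1
G0 X0.0 Y0.0
G1 X29.3 Y0.0
G1 X29.3 Y4.5
G1 X5.5 Y4.5
G1 X5.5 Y23.9
G1 X0.0 Y23.9
G1 X0.0 Y0.0
; layer 6
G0 Z7.4
G0 X0.0 Y0.0
G1 X29.3 Y0.0
G1 X29.3 Y4.5
G1 X5.5 Y4.5
G1 X5.5 Y23.9
G1 X0.0 Y23.9
G1 X0.0 Y0.0
; layer 7
G0 Z8.6
G0 X0.0 Y0.0
G1 X29.3 Y0.0
G1 X29.3 Y4.5
G1 X5.5 Y4.5
G1 X5.5 Y23.9
G1 X0.0 Y23.9
G1 X0.0 Y0.0
M2 ; end

The solid is an L-shaped prism: outer 29.3 × 23.9 mm, arm thicknesses ≈ 4.5 mm (horizontal) and 5.5 mm (vertical), extruded 8.6 mm in z. Slicing at Δz = 1.2 mm — 7 equal slices spanning the solid's height, so layer i sits at z = i·h/7 — gives 7 non-empty perimeters. Each is a 6-segment closed polygon; G0 lifts to the layer z and rapids to the start vertex, then G1 traces the edges.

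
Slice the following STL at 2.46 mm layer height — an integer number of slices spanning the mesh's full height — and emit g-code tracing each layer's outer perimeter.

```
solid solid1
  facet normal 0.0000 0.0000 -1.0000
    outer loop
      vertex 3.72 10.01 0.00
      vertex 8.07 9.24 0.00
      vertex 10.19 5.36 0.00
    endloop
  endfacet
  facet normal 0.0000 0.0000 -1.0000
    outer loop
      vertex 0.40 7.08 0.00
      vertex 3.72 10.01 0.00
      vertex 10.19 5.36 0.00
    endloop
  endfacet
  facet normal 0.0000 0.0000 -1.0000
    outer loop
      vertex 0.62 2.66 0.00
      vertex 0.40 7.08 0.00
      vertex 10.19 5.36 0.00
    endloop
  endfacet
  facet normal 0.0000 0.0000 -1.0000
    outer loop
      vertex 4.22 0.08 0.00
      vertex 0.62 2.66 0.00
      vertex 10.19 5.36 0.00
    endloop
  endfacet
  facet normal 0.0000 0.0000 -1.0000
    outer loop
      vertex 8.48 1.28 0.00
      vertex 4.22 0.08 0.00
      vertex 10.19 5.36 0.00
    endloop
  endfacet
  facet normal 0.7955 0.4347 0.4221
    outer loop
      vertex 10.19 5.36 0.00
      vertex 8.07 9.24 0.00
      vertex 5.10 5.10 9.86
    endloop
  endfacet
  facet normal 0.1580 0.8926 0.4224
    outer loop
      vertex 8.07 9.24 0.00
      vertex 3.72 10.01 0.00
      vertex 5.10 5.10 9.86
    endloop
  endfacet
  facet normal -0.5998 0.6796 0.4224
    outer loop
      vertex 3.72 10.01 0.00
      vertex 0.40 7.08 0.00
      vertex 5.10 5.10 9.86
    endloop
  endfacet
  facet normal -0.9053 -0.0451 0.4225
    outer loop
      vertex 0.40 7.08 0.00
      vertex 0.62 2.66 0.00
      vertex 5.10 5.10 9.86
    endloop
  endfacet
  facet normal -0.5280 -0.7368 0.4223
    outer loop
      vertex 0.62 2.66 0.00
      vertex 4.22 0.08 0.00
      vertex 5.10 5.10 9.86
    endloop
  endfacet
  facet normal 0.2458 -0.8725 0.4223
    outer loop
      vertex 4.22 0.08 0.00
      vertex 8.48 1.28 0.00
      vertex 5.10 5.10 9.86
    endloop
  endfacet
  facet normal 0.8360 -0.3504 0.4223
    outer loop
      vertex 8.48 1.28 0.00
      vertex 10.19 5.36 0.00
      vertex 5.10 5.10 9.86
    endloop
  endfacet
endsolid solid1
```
; perimeter-only toolpath
G21 ; units = mm
G90 ; absolute positioning
G28 ; home
; layer 1
G0 Z2.46
G0 X8.92 Y5.29
G1 X7.33 Y8.21
G1 X4.06 Y8.78
G1 X1.57 Y6.59
G1 X1.74 Y3.27
G1 X4.44 Y1.33
G1 X7.63 Y2.23
G1 X8.92 Y5.29
; layer 2
G0 Z4.93
G0 X7.64 Y5.23
G1 X6.58 Y7.17
G1 X4.41 Y7.55
G1 X2.75 Y6.09
G1 X2.86 Y3.88
G1 X4.66 Y2.59
G1 X6.79 Y3.19
G1 X7.64 Y5.23
; layer 3
G0 Z7.39
G0 X6.37 Y5.17
G1 X5.84 Y6.13
G1 X4.75 Y6.33
G1 X3.92 Y5.59
G1 X3.98 Y4.49
G1 X4.88 Y3.84
G1 X5.95 Y4.14
G1 X6.37 Y5.17
M2 ; end

The solid is a regular 7-sided pyramid, base circumscribed radius ≈ 5.1 mm, apex at z ≈ 9.86 mm. Slicing at Δz = 2.46 mm — 4 equal slices spanning the solid's height, so layer i sits at z = i·h/4 — gives 3 non-empty perimeters. Each is a 7-segment closed polygon; G0 lifts to the layer z and rapids to the start vertex, then G1 traces the edges. The cross-section shrinks linearly with z (the slice at the apex is degenerate and omitted).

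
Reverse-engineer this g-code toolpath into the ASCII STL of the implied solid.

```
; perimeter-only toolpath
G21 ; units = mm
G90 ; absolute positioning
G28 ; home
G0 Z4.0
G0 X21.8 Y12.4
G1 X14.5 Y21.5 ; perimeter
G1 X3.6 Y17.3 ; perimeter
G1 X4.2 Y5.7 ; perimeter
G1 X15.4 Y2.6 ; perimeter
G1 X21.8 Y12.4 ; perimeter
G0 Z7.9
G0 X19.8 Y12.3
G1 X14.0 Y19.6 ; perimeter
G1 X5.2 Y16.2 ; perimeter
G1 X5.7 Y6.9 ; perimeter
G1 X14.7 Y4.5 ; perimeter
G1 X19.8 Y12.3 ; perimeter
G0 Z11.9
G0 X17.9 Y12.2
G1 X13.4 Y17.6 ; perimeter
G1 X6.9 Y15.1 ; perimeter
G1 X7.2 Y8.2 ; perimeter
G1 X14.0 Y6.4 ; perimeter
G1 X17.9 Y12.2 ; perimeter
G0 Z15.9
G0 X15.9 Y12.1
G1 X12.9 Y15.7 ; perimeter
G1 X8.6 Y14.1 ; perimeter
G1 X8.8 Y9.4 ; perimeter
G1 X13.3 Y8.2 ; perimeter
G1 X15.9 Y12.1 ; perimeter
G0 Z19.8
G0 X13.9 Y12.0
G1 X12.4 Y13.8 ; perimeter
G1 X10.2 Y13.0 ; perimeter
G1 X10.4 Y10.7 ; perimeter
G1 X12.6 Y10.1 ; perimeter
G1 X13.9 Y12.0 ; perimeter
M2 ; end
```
solid part
  facet normal 0.0000 0.0000 -1.0000
    outer loop
      vertex 1.9 18.4 0.0
      vertex 15.0 23.4 0.0
      vertex 23.8 12.5 0.0
    endloop
  endfacet
  facet normal 0.0000 0.0000 -1.0000
    outer loop
      vertex 2.6 4.4 0.0
      vertex 1.9 18.4 0.0
      vertex 23.8 12.5 0.0
    endloop
  endfacet
  facet normal 0.0000 0.0000 -1.0000
    outer loop
      vertex 16.1 0.8 0.0
      vertex 2.6 4.4 0.0
      vertex 23.8 12.5 0.0
    endloop
  endfacet
  facet normal 0.7212 0.5823 0.3753
    outer loop
      vertex 23.8 12.5 0.0
      vertex 15.0 23.4 0.0
      vertex 11.9 11.9 23.8
    endloop
  endfacet
  facet normal -0.3305 0.8659 0.3754
    outer loop
      vertex 15.0 23.4 0.0
      vertex 1.9 18.4 0.0
      vertex 11.9 11.9 23.8
    endloop
  endfacet
  facet normal -0.9254 -0.0463 0.3762
    outer loop
      vertex 1.9 18.4 0.0
      vertex 2.6 4.4 0.0
      vertex 11.9 11.9 23.8
    endloop
  endfacet
  facet normal -0.2388 -0.8955 0.3755
    outer loop
      vertex 2.6 4.4 0.0
      vertex 16.1 0.8 0.0
      vertex 11.9 11.9 23.8
    endloop
  endfacet
  facet normal 0.7746 -0.5098 0.3744
    outer loop
      vertex 16.1 0.8 0.0
      vertex 23.8 12.5 0.0
      vertex 11.9 11.9 23.8
    endloop
  endfacet
endsolid part

The G0 Z moves step by Δz≈4.0 mm. The G1 loops shrink linearly with z, so the solid tapers from its base footprint up to z≈23.8. Closing with a flat bottom cap and the tapered top and triangulating gives 8 facets — a regular 5-sided pyramid, base circumscribed radius ≈ 11.9 mm, apex at z ≈ 23.8 mm.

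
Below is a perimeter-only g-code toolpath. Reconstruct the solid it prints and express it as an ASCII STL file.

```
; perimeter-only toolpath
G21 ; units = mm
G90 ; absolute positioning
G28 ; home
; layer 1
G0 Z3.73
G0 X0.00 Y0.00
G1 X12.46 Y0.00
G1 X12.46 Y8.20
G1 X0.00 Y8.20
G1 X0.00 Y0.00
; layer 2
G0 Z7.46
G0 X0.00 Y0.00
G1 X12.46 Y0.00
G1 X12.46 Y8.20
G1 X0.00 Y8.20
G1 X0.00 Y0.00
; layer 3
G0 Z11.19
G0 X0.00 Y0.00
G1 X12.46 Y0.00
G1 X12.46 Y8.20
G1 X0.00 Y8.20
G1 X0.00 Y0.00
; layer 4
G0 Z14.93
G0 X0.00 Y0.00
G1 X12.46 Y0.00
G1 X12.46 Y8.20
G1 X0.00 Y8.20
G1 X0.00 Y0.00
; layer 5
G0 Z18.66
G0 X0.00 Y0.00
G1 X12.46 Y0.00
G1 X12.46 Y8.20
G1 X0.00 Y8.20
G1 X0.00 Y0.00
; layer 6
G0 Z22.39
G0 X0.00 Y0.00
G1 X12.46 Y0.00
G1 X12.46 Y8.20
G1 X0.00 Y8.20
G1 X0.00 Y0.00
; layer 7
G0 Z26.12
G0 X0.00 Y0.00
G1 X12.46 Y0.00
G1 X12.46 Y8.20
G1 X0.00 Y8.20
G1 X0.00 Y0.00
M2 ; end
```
solid part
  facet normal 0.0000 0.0000 -1.0000
    outer loop
      vertex 12.46 8.20 0.00
      vertex 12.46 0.00 0.00
      vertex 0.00 0.00 0.00
    endloop
  endfacet
  facet normal 0.0000 0.0000 -1.0000
    outer loop
      vertex 0.00 8.20 0.00
      vertex 12.46 8.20 0.00
      vertex 0.00 0.00 0.00
    endloop
  endfacet
  facet normal 0.0000 0.0000 1.0000
    outer loop
      vertex 0.00 0.00 26.12
      vertex 12.46 0.00 26.12
      vertex 12.46 8.20 26.12
    endloop
  endfacet
  facet normal 0.0000 0.0000 1.0000
    outer loop
      vertex 0.00 0.00 26.12
      vertex 12.46 8.20 26.12
      vertex 0.00 8.20 26.12
    endloop
  endfacet
  facet normal 0.0000 -1.0000 0.0000
    outer loop
      vertex 0.00 0.00 0.00
      vertex 12.46 0.00 0.00
      vertex 12.46 0.00 26.12
    endloop
  endfacet
  facet normal 0.0000 -1.0000 0.0000
    outer loop
      vertex 0.00 0.00 0.00
      vertex 12.46 0.00 26.12
      vertex 0.00 0.00 26.12
    endloop
  endfacet
  facet normal 0.0000 1.0000 0.0000
    outer loop
      vertex 12.46 8.20 26.12
      vertex 12.46 8.20 0.00
      vertex 0.00 8.20 0.00
    endloop
  endfacet
  facet normal 0.0000 1.0000 0.0000
    outer loop
      vertex 0.00 8.20 26.12
      vertex 12.46 8.20 26.12
      vertex 0.00 8.20 0.00
    endloop
  endfacet
  facet normal -1.0000 0.0000 0.0000
    outer loop
      vertex 0.00 8.20 26.12
      vertex 0.00 8.20 0.00
      vertex 0.00 0.00 0.00
    endloop
  endfacet
  facet normal -1.0000 0.0000 0.0000
    outer loop
      vertex 0.00 0.00 26.12
      vertex 0.00 8.20 26.12
      vertex 0.00 0.00 0.00
    endloop
  endfacet
  facet normal 1.0000 0.0000 0.0000
    outer loop
      vertex 12.46 0.00 0.00
      vertex 12.46 8.20 0.00
      vertex 12.46 8.20 26.12
    endloop
  endfacet
  facet normal 1.0000 0.0000 0.0000
    outer loop
      vertex 12.46 0.00 0.00
      vertex 12.46 8.20 26.12
      vertex 12.46 0.00 26.12
    endloop
  endfacet
endsolid part

The G0 Z moves step by Δz≈3.73 mm. Every layer's G1 loop is the same polygon, so the solid is a straight extrusion of it from z=0 to z≈26.1. Closing with flat bottom and top caps and triangulating gives 12 facets — a rectangular box, roughly 12.5 × 8.2 mm footprint and 26.1 mm tall.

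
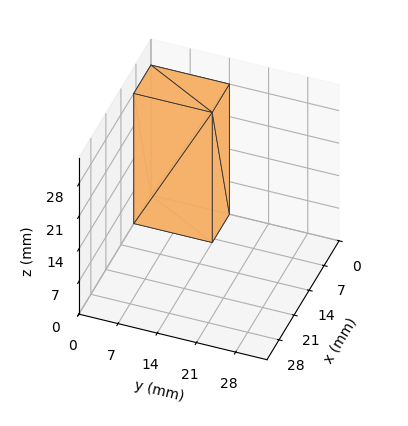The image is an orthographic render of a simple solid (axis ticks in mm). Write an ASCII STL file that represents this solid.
Reading the render: the shape is a rectangular box, roughly 8 × 14 mm footprint and 28 mm tall (dimensions read to the nearest mm from the axis ticks). For the STL, each face is triangulated and given an outward normal.

solid part
  facet normal 0.0000 0.0000 -1.0000
    outer loop
      vertex 8.000 14.000 0.000
      vertex 8.000 0.000 0.000
      vertex 0.000 0.000 0.000
    endloop
  endfacet
  facet normal 0.0000 0.0000 -1.0000
    outer loop
      vertex 0.000 14.000 0.000
      vertex 8.000 14.000 0.000
      vertex 0.000 0.000 0.000
    endloop
  endfacet
  facet normal 0.0000 0.0000 1.0000
    outer loop
      vertex 0.000 0.000 28.000
      vertex 8.000 0.000 28.000
      vertex 8.000 14.000 28.000
    endloop
  endfacet
  facet normal 0.0000 0.0000 1.0000
    outer loop
      vertex 0.000 0.000 28.000
      vertex 8.000 14.000 28.000
      vertex 0.000 14.000 28.000
    endloop
  endfacet
  facet normal 0.0000 -1.0000 0.0000
    outer loop
      vertex 0.000 0.000 0.000
      vertex 8.000 0.000 0.000
      vertex 8.000 0.000 28.000
    endloop
  endfacet
  facet normal 0.0000 -1.0000 0.0000
    outer loop
      vertex 0.000 0.000 0.000
      vertex 8.000 0.000 28.000
      vertex 0.000 0.000 28.000
    endloop
  endfacet
  facet normal 0.0000 1.0000 0.0000
    outer loop
      vertex 8.000 14.000 28.000
      vertex 8.000 14.000 0.000
      vertex 0.000 14.000 0.000
    endloop
  endfacet
  facet normal 0.0000 1.0000 0.0000
    outer loop
      vertex 0.000 14.000 28.000
      vertex 8.000 14.000 28.000
      vertex 0.000 14.000 0.000
    endloop
  endfacet
  facet normal -1.0000 0.0000 0.0000
    outer loop
      vertex 0.000 14.000 28.000
      vertex 0.000 14.000 0.000
      vertex 0.000 0.000 0.000
    endloop
  endfacet
  facet normal -1.0000 0.0000 0.0000
    outer loop
      vertex 0.000 0.000 28.000
      vertex 0.000 14.000 28.000
      vertex 0.000 0.000 0.000
    endloop
  endfacet
  facet normal 1.0000 0.0000 0.0000
    outer loop
      vertex 8.000 0.000 0.000
      vertex 8.000 14.000 0.000
      vertex 8.000 14.000 28.000
    endloop
  endfacet
  facet normal 1.0000 0.0000 0.0000
    outer loop
      vertex 8.000 0.000 0.000
      vertex 8.000 14.000 28.000
      vertex 8.000 0.000 28.000
    endloop
  endfacet
endsolid part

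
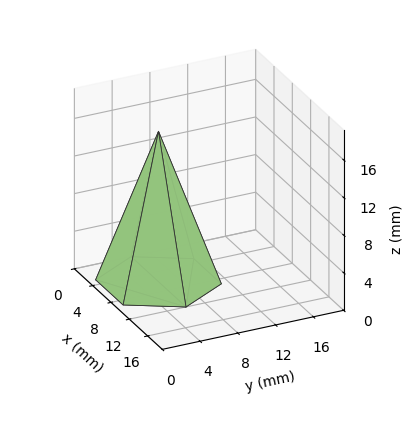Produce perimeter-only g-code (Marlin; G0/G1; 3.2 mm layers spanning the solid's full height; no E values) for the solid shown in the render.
Reading the render: the shape is a regular 6-sided pyramid, base circumscribed radius ≈ 6 mm, apex at z ≈ 16 mm (dimensions read to the nearest mm from the axis ticks). For the g-code, the solid's height is divided into equal slices at the stated Δz and each level perimeter traced with G1 moves after a G0 lift.

; perimeter-only toolpath
G21 ; units = mm
G90 ; absolute positioning
G28 ; home
; layer 1
G0 Z3.2
G0 X10.8 Y6.0
G1 X8.4 Y10.2
G1 X3.6 Y10.2
G1 X1.2 Y6.0
G1 X3.6 Y1.8
G1 X8.4 Y1.8
G1 X10.8 Y6.0
; layer 2
G0 Z6.4
G0 X9.6 Y6.0
G1 X7.8 Y9.1
G1 X4.2 Y9.1
G1 X2.4 Y6.0
G1 X4.2 Y2.9
G1 X7.8 Y2.9
G1 X9.6 Y6.0
; layer 3
G0 Z9.6
G0 X8.4 Y6.0
G1 X7.2 Y8.1
G1 X4.8 Y8.1
G1 X3.6 Y6.0
G1 X4.8 Y3.9
G1 X7.2 Y3.9
G1 X8.4 Y6.0
; layer 4
G0 Z12.8
G0 X7.2 Y6.0
G1 X6.6 Y7.0
G1 X5.4 Y7.0
G1 X4.8 Y6.0
G1 X5.4 Y5.0
G1 X6.6 Y5.0
G1 X7.2 Y6.0
M2 ; end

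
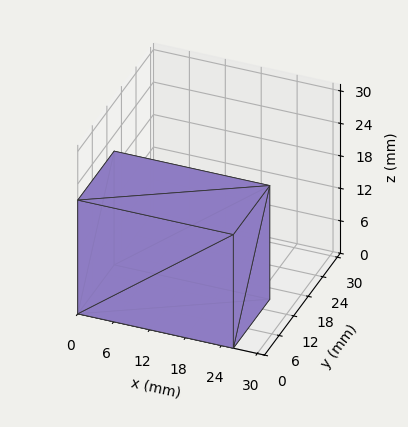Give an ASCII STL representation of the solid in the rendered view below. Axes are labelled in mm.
Reading the render: the shape is a rectangular box, roughly 26 × 15 mm footprint and 21 mm tall (dimensions read to the nearest mm from the axis ticks). For the STL, each face is triangulated and given an outward normal.

solid part
  facet normal 0.0000 0.0000 -1.0000
    outer loop
      vertex 26.0 15.0 0.0
      vertex 26.0 0.0 0.0
      vertex 0.0 0.0 0.0
    endloop
  endfacet
  facet normal 0.0000 0.0000 -1.0000
    outer loop
      vertex 0.0 15.0 0.0
      vertex 26.0 15.0 0.0
      vertex 0.0 0.0 0.0
    endloop
  endfacet
  facet normal 0.0000 0.0000 1.0000
    outer loop
      vertex 0.0 0.0 21.0
      vertex 26.0 0.0 21.0
      vertex 26.0 15.0 21.0
    endloop
  endfacet
  facet normal 0.0000 0.0000 1.0000
    outer loop
      vertex 0.0 0.0 21.0
      vertex 26.0 15.0 21.0
      vertex 0.0 15.0 21.0
    endloop
  endfacet
  facet normal 0.0000 -1.0000 0.0000
    outer loop
      vertex 0.0 0.0 0.0
      vertex 26.0 0.0 0.0
      vertex 26.0 0.0 21.0
    endloop
  endfacet
  facet normal 0.0000 -1.0000 0.0000
    outer loop
      vertex 0.0 0.0 0.0
      vertex 26.0 0.0 21.0
      vertex 0.0 0.0 21.0
    endloop
  endfacet
  facet normal 0.0000 1.0000 0.0000
    outer loop
      vertex 26.0 15.0 21.0
      vertex 26.0 15.0 0.0
      vertex 0.0 15.0 0.0
    endloop
  endfacet
  facet normal 0.0000 1.0000 0.0000
    outer loop
      vertex 0.0 15.0 21.0
      vertex 26.0 15.0 21.0
      vertex 0.0 15.0 0.0
    endloop
  endfacet
  facet normal -1.0000 0.0000 0.0000
    outer loop
      vertex 0.0 15.0 21.0
      vertex 0.0 15.0 0.0
      vertex 0.0 0.0 0.0
    endloop
  endfacet
  facet normal -1.0000 0.0000 0.0000
    outer loop
      vertex 0.0 0.0 21.0
      vertex 0.0 15.0 21.0
      vertex 0.0 0.0 0.0
    endloop
  endfacet
  facet normal 1.0000 0.0000 0.0000
    outer loop
      vertex 26.0 0.0 0.0
      vertex 26.0 15.0 0.0
      vertex 26.0 15.0 21.0
    endloop
  endfacet
  facet normal 1.0000 0.0000 0.0000
    outer loop
      vertex 26.0 0.0 0.0
      vertex 26.0 15.0 21.0
      vertex 26.0 0.0 21.0
    endloop
  endfacet
endsolid part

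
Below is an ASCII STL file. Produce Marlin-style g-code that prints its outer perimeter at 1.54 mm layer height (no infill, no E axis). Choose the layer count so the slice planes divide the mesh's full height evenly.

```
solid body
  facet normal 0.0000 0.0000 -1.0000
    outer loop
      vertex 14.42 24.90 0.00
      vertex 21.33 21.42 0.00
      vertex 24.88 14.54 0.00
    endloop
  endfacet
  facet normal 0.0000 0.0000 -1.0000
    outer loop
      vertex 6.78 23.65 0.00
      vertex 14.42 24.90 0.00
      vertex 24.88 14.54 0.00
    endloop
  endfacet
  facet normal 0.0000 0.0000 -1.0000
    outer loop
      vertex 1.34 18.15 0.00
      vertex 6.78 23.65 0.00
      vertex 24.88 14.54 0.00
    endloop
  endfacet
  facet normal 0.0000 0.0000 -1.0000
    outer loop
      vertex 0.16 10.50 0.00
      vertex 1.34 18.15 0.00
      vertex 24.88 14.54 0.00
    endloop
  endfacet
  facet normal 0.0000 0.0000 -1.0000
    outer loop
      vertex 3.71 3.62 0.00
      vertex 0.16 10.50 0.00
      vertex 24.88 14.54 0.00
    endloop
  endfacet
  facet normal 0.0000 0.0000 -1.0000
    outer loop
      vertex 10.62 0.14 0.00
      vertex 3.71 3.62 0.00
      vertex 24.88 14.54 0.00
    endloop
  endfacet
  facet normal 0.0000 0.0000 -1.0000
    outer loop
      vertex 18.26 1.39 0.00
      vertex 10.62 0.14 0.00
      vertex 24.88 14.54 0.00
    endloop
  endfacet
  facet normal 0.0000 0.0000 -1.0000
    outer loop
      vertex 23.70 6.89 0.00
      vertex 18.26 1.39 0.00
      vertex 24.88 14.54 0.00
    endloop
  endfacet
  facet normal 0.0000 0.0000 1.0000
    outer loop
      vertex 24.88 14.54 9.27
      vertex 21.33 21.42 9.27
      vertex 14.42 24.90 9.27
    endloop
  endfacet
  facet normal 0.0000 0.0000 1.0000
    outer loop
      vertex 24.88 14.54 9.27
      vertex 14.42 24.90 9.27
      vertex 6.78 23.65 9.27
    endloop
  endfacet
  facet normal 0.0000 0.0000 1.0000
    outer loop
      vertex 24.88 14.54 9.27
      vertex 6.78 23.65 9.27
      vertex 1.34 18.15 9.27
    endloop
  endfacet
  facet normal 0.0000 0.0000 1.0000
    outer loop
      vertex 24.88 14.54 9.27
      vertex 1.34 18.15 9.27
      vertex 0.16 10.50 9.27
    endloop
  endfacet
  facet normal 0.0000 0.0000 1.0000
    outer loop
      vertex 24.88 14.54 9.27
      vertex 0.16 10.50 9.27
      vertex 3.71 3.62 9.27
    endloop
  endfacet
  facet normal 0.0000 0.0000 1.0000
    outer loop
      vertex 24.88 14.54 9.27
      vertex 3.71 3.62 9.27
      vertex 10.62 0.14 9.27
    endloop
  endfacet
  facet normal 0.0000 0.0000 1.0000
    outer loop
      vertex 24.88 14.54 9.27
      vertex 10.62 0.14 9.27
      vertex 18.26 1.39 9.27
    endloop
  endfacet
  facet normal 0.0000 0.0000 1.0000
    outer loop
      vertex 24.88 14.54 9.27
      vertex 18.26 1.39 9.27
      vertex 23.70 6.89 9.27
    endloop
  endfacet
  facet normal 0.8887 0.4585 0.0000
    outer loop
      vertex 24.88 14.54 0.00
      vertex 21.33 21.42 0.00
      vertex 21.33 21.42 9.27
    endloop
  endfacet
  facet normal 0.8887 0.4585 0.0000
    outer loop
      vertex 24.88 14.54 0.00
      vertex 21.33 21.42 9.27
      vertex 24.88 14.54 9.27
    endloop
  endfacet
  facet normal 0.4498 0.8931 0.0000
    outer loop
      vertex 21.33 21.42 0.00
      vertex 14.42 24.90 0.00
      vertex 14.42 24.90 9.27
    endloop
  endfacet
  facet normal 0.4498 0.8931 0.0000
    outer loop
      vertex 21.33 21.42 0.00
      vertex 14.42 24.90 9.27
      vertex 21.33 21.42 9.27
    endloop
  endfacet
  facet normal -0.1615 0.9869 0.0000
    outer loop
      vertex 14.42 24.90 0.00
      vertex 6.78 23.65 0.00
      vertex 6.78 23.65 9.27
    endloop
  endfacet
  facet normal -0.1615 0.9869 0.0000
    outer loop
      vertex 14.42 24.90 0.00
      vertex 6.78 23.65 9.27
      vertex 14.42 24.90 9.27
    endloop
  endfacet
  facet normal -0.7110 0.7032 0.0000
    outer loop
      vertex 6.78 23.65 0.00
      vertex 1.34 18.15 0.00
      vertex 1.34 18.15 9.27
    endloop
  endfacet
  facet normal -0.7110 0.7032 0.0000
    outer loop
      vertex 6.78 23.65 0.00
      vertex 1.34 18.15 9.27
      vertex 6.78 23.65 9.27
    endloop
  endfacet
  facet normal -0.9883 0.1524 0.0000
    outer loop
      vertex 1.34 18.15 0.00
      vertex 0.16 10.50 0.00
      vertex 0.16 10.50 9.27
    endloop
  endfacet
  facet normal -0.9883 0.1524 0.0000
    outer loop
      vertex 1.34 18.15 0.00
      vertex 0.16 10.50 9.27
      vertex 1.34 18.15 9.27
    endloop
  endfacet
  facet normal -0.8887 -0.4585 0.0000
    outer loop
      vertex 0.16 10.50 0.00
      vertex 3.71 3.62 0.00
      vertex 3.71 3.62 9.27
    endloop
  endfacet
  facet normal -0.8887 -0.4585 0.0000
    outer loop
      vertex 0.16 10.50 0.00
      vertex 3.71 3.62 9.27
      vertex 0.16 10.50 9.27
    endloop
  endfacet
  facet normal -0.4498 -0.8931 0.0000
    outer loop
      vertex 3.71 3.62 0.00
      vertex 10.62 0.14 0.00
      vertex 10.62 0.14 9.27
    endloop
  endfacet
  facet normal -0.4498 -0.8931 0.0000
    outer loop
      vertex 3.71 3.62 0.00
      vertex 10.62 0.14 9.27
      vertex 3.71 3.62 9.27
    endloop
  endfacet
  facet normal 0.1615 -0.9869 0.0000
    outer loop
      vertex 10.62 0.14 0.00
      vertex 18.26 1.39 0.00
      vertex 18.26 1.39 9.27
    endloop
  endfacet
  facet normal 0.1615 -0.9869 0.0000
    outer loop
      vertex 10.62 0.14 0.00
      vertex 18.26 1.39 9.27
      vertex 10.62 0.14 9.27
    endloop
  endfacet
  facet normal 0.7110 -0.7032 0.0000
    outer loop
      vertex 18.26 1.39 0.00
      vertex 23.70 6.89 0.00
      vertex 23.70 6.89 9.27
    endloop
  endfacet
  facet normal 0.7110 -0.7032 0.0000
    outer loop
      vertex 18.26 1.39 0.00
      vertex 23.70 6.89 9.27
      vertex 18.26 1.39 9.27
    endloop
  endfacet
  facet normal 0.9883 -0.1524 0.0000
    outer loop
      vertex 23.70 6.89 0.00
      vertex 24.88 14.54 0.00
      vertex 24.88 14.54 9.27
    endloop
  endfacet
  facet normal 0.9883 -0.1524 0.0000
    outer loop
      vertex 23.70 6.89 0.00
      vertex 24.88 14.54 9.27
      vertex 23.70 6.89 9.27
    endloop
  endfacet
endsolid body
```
; perimeter-only toolpath
G21 ; units = mm
G90 ; absolute positioning
G28 ; home
; layer 1
G0 Z1.54
G0 X24.88 Y14.54
G1 X21.33 Y21.42
G1 X14.42 Y24.90
G1 X6.78 Y23.65
G1 X1.34 Y18.15
G1 X0.16 Y10.50
G1 X3.71 Y3.62
G1 X10.62 Y0.14
G1 X18.26 Y1.39
G1 X23.70 Y6.89
G1 X24.88 Y14.54
; layer 2
G0 Z3.09
G0 X24.88 Y14.54
G1 X21.33 Y21.42
G1 X14.42 Y24.90
G1 X6.78 Y23.65
G1 X1.34 Y18.15
G1 X0.16 Y10.50
G1 X3.71 Y3.62
G1 X10.62 Y0.14
G1 X18.26 Y1.39
G1 X23.70 Y6.89
G1 X24.88 Y14.54
; layer 3
G0 Z4.63
G0 X24.88 Y14.54
G1 X21.33 Y21.42
G1 X14.42 Y24.90
G1 X6.78 Y23.65
G1 X1.34 Y18.15
G1 X0.16 Y10.50
G1 X3.71 Y3.62
G1 X10.62 Y0.14
G1 X18.26 Y1.39
G1 X23.70 Y6.89
G1 X24.88 Y14.54
; layer 4
G0 Z6.18
G0 X24.88 Y14.54
G1 X21.33 Y21.42
G1 X14.42 Y24.90
G1 X6.78 Y23.65
G1 X1.34 Y18.15
G1 X0.16 Y10.50
G1 X3.71 Y3.62
G1 X10.62 Y0.14
G1 X18.26 Y1.39
G1 X23.70 Y6.89
G1 X24.88 Y14.54
; layer 5
G0 Z7.72
G0 X24.88 Y14.54
G1 X21.33 Y21.42
G1 X14.42 Y24.90
G1 X6.78 Y23.65
G1 X1.34 Y18.15
G1 X0.16 Y10.50
G1 X3.71 Y3.62
G1 X10.62 Y0.14
G1 X18.26 Y1.39
G1 X23.70 Y6.89
G1 X24.88 Y14.54
; layer 6
G0 Z9.27
G0 X24.88 Y14.54
G1 X21.33 Y21.42
G1 X14.42 Y24.90
G1 X6.78 Y23.65
G1 X1.34 Y18.15
G1 X0.16 Y10.50
G1 X3.71 Y3.62
G1 X10.62 Y0.14
G1 X18.26 Y1.39
G1 X23.70 Y6.89
G1 X24.88 Y14.54
M2 ; end

The solid is a regular 10-sided prism (a cylinder approximated with 10 flat sides), circumscribed radius ≈ 12.5 mm, height ≈ 9.27 mm. Slicing at Δz = 1.54 mm — 6 equal slices spanning the solid's height, so layer i sits at z = i·h/6 — gives 6 non-empty perimeters. Each is a 10-segment closed polygon; G0 lifts to the layer z and rapids to the start vertex, then G1 traces the edges.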